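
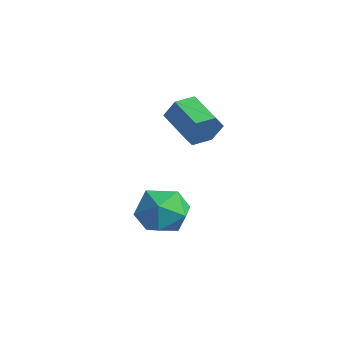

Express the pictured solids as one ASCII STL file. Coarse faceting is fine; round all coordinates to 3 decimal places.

solid 
facet normal -0.910 0.378 -0.173
outer loop
vertex 1.855 0.745 -3.331
vertex 1.394 -0.097 -2.745
vertex 1.69 0.854 -2.223
endloop
endfacet
facet normal -0.420 0.895 -0.151
outer loop
vertex 1.855 0.745 -3.331
vertex 1.69 0.854 -2.223
vertex 2.645 1.224 -2.689
endloop
endfacet
facet normal 0.070 0.756 -0.650
outer loop
vertex 1.855 0.745 -3.331
vertex 2.645 1.224 -2.689
vertex 2.94 0.5 -3.499
endloop
endfacet
facet normal -0.118 0.152 -0.981
outer loop
vertex 1.855 0.745 -3.331
vertex 2.94 0.5 -3.499
vertex 2.166 -0.316 -3.533
endloop
endfacet
facet normal -0.723 -0.081 -0.686
outer loop
vertex 1.855 0.745 -3.331
vertex 2.166 -0.316 -3.533
vertex 1.394 -0.097 -2.745
endloop
endfacet
facet normal -0.098 0.868 0.487
outer loop
vertex 2.645 1.224 -2.689
vertex 1.69 0.854 -2.223
vertex 2.674 0.676 -1.707
endloop
endfacet
facet normal -0.892 0.030 0.451
outer loop
vertex 1.69 0.854 -2.223
vertex 1.394 -0.097 -2.745
vertex 1.9 -0.14 -1.741
endloop
endfacet
facet normal -0.590 -0.712 -0.380
outer loop
vertex 1.394 -0.097 -2.745
vertex 2.166 -0.316 -3.533
vertex 2.195 -0.864 -2.551
endloop
endfacet
facet normal 0.390 -0.334 -0.858
outer loop
vertex 2.166 -0.316 -3.533
vertex 2.94 0.5 -3.499
vertex 3.15 -0.494 -3.017
endloop
endfacet
facet normal 0.694 0.644 -0.322
outer loop
vertex 2.94 0.5 -3.499
vertex 2.645 1.224 -2.689
vertex 3.446 0.457 -2.495
endloop
endfacet
facet normal 0.118 -0.152 0.981
outer loop
vertex 2.985 -0.385 -1.909
vertex 2.674 0.676 -1.707
vertex 1.9 -0.14 -1.741
endloop
endfacet
facet normal -0.070 -0.756 0.650
outer loop
vertex 2.985 -0.385 -1.909
vertex 1.9 -0.14 -1.741
vertex 2.195 -0.864 -2.551
endloop
endfacet
facet normal 0.420 -0.895 0.151
outer loop
vertex 2.985 -0.385 -1.909
vertex 2.195 -0.864 -2.551
vertex 3.15 -0.494 -3.017
endloop
endfacet
facet normal 0.910 -0.378 0.173
outer loop
vertex 2.985 -0.385 -1.909
vertex 3.15 -0.494 -3.017
vertex 3.446 0.457 -2.495
endloop
endfacet
facet normal 0.723 0.081 0.686
outer loop
vertex 2.985 -0.385 -1.909
vertex 3.446 0.457 -2.495
vertex 2.674 0.676 -1.707
endloop
endfacet
facet normal -0.390 0.334 0.858
outer loop
vertex 1.9 -0.14 -1.741
vertex 2.674 0.676 -1.707
vertex 1.69 0.854 -2.223
endloop
endfacet
facet normal -0.694 -0.644 0.322
outer loop
vertex 2.195 -0.864 -2.551
vertex 1.9 -0.14 -1.741
vertex 1.394 -0.097 -2.745
endloop
endfacet
facet normal 0.098 -0.868 -0.487
outer loop
vertex 3.15 -0.494 -3.017
vertex 2.195 -0.864 -2.551
vertex 2.166 -0.316 -3.533
endloop
endfacet
facet normal 0.892 -0.030 -0.451
outer loop
vertex 3.446 0.457 -2.495
vertex 3.15 -0.494 -3.017
vertex 2.94 0.5 -3.499
endloop
endfacet
facet normal 0.590 0.712 0.380
outer loop
vertex 2.674 0.676 -1.707
vertex 3.446 0.457 -2.495
vertex 2.645 1.224 -2.689
endloop
endfacet
facet normal 0.944 -0.074 -0.320
outer loop
vertex 3.235 1.87 1.808
vertex 2.98 1.556 1.129
vertex 3.064 2.339 1.196
endloop
endfacet
facet normal 0.248 0.801 0.545
outer loop
vertex 3.235 1.87 1.808
vertex 3.064 2.339 1.196
vertex 1.875 1.977 2.269
endloop
endfacet
facet normal 0.248 0.801 0.545
outer loop
vertex 1.875 1.977 2.269
vertex 3.064 2.339 1.196
vertex 1.704 2.446 1.657
endloop
endfacet
facet normal -0.944 0.074 0.321
outer loop
vertex 1.875 1.977 2.269
vertex 1.704 2.446 1.657
vertex 1.62 1.664 1.591
endloop
endfacet
facet normal 0.944 -0.074 -0.321
outer loop
vertex 3.064 2.339 1.196
vertex 2.98 1.556 1.129
vertex 2.809 2.026 0.517
endloop
endfacet
facet normal -0.063 0.915 -0.398
outer loop
vertex 3.064 2.339 1.196
vertex 2.809 2.026 0.517
vertex 1.704 2.446 1.657
endloop
endfacet
facet normal -0.063 0.915 -0.398
outer loop
vertex 1.704 2.446 1.657
vertex 2.809 2.026 0.517
vertex 1.449 2.133 0.978
endloop
endfacet
facet normal -0.944 0.074 0.320
outer loop
vertex 1.704 2.446 1.657
vertex 1.449 2.133 0.978
vertex 1.62 1.664 1.591
endloop
endfacet
facet normal 0.944 -0.074 -0.321
outer loop
vertex 2.809 2.026 0.517
vertex 2.98 1.556 1.129
vertex 2.725 1.243 0.451
endloop
endfacet
facet normal -0.311 0.113 -0.944
outer loop
vertex 2.809 2.026 0.517
vertex 2.725 1.243 0.451
vertex 1.449 2.133 0.978
endloop
endfacet
facet normal -0.311 0.113 -0.944
outer loop
vertex 1.449 2.133 0.978
vertex 2.725 1.243 0.451
vertex 1.365 1.35 0.912
endloop
endfacet
facet normal -0.944 0.074 0.320
outer loop
vertex 1.449 2.133 0.978
vertex 1.365 1.35 0.912
vertex 1.62 1.664 1.591
endloop
endfacet
facet normal 0.944 -0.074 -0.321
outer loop
vertex 2.725 1.243 0.451
vertex 2.98 1.556 1.129
vertex 2.896 0.774 1.063
endloop
endfacet
facet normal -0.248 -0.801 -0.545
outer loop
vertex 2.725 1.243 0.451
vertex 2.896 0.774 1.063
vertex 1.365 1.35 0.912
endloop
endfacet
facet normal -0.248 -0.801 -0.545
outer loop
vertex 1.365 1.35 0.912
vertex 2.896 0.774 1.063
vertex 1.536 0.881 1.524
endloop
endfacet
facet normal -0.944 0.074 0.320
outer loop
vertex 1.365 1.35 0.912
vertex 1.536 0.881 1.524
vertex 1.62 1.664 1.591
endloop
endfacet
facet normal 0.944 -0.074 -0.320
outer loop
vertex 2.896 0.774 1.063
vertex 2.98 1.556 1.129
vertex 3.151 1.087 1.742
endloop
endfacet
facet normal 0.063 -0.915 0.398
outer loop
vertex 2.896 0.774 1.063
vertex 3.151 1.087 1.742
vertex 1.536 0.881 1.524
endloop
endfacet
facet normal 0.063 -0.915 0.398
outer loop
vertex 1.536 0.881 1.524
vertex 3.151 1.087 1.742
vertex 1.791 1.194 2.203
endloop
endfacet
facet normal -0.944 0.074 0.321
outer loop
vertex 1.536 0.881 1.524
vertex 1.791 1.194 2.203
vertex 1.62 1.664 1.591
endloop
endfacet
facet normal 0.944 -0.074 -0.320
outer loop
vertex 3.151 1.087 1.742
vertex 2.98 1.556 1.129
vertex 3.235 1.87 1.808
endloop
endfacet
facet normal 0.311 -0.113 0.944
outer loop
vertex 3.151 1.087 1.742
vertex 3.235 1.87 1.808
vertex 1.791 1.194 2.203
endloop
endfacet
facet normal 0.311 -0.113 0.944
outer loop
vertex 1.791 1.194 2.203
vertex 3.235 1.87 1.808
vertex 1.875 1.977 2.269
endloop
endfacet
facet normal -0.944 0.074 0.321
outer loop
vertex 1.791 1.194 2.203
vertex 1.875 1.977 2.269
vertex 1.62 1.664 1.591
endloop
endfacet

endsolid


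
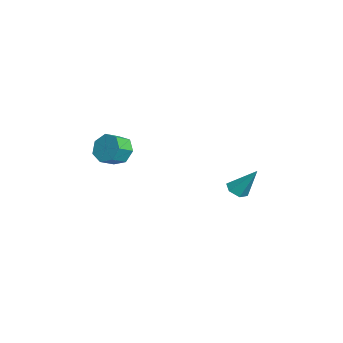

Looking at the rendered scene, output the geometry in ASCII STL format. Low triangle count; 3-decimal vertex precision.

solid 
facet normal -0.559 0.710 -0.428
outer loop
vertex -0.871 -3.245 -0.955
vertex -1.696 -3.549 -0.382
vertex -0.964 -2.832 -0.148
endloop
endfacet
facet normal 0.823 0.539 -0.181
outer loop
vertex -0.871 -3.245 -0.955
vertex -0.964 -2.832 -0.148
vertex -0.239 -4.047 -0.472
endloop
endfacet
facet normal 0.823 0.539 -0.179
outer loop
vertex -0.239 -4.047 -0.472
vertex -0.964 -2.832 -0.148
vertex -0.333 -3.635 0.335
endloop
endfacet
facet normal 0.559 -0.710 0.428
outer loop
vertex -0.239 -4.047 -0.472
vertex -0.333 -3.635 0.335
vertex -1.064 -4.351 0.102
endloop
endfacet
facet normal -0.559 0.710 -0.427
outer loop
vertex -0.964 -2.832 -0.148
vertex -1.696 -3.549 -0.382
vertex -1.609 -2.96 0.483
endloop
endfacet
facet normal 0.432 0.689 0.582
outer loop
vertex -0.964 -2.832 -0.148
vertex -1.609 -2.96 0.483
vertex -0.333 -3.635 0.335
endloop
endfacet
facet normal 0.432 0.690 0.580
outer loop
vertex -0.333 -3.635 0.335
vertex -1.609 -2.96 0.483
vertex -0.977 -3.762 0.966
endloop
endfacet
facet normal 0.559 -0.710 0.428
outer loop
vertex -0.333 -3.635 0.335
vertex -0.977 -3.762 0.966
vertex -1.064 -4.351 0.102
endloop
endfacet
facet normal -0.559 0.711 -0.428
outer loop
vertex -1.609 -2.96 0.483
vertex -1.696 -3.549 -0.382
vertex -2.319 -3.53 0.463
endloop
endfacet
facet normal -0.283 0.321 0.904
outer loop
vertex -1.609 -2.96 0.483
vertex -2.319 -3.53 0.463
vertex -0.977 -3.762 0.966
endloop
endfacet
facet normal -0.283 0.322 0.904
outer loop
vertex -0.977 -3.762 0.966
vertex -2.319 -3.53 0.463
vertex -1.687 -4.333 0.947
endloop
endfacet
facet normal 0.560 -0.710 0.428
outer loop
vertex -0.977 -3.762 0.966
vertex -1.687 -4.333 0.947
vertex -1.064 -4.351 0.102
endloop
endfacet
facet normal -0.559 0.710 -0.428
outer loop
vertex -2.319 -3.53 0.463
vertex -1.696 -3.549 -0.382
vertex -2.56 -4.115 -0.193
endloop
endfacet
facet normal -0.786 -0.289 0.547
outer loop
vertex -2.319 -3.53 0.463
vertex -2.56 -4.115 -0.193
vertex -1.687 -4.333 0.947
endloop
endfacet
facet normal -0.786 -0.290 0.546
outer loop
vertex -1.687 -4.333 0.947
vertex -2.56 -4.115 -0.193
vertex -1.928 -4.918 0.29
endloop
endfacet
facet normal 0.559 -0.710 0.427
outer loop
vertex -1.687 -4.333 0.947
vertex -1.928 -4.918 0.29
vertex -1.064 -4.351 0.102
endloop
endfacet
facet normal -0.559 0.710 -0.428
outer loop
vertex -2.56 -4.115 -0.193
vertex -1.696 -3.549 -0.382
vertex -2.15 -4.273 -0.991
endloop
endfacet
facet normal -0.696 -0.682 -0.223
outer loop
vertex -2.56 -4.115 -0.193
vertex -2.15 -4.273 -0.991
vertex -1.928 -4.918 0.29
endloop
endfacet
facet normal -0.696 -0.682 -0.223
outer loop
vertex -1.928 -4.918 0.29
vertex -2.15 -4.273 -0.991
vertex -1.518 -5.076 -0.508
endloop
endfacet
facet normal 0.559 -0.710 0.428
outer loop
vertex -1.928 -4.918 0.29
vertex -1.518 -5.076 -0.508
vertex -1.064 -4.351 0.102
endloop
endfacet
facet normal -0.559 0.710 -0.428
outer loop
vertex -2.15 -4.273 -0.991
vertex -1.696 -3.549 -0.382
vertex -1.398 -3.886 -1.33
endloop
endfacet
facet normal -0.083 -0.561 -0.824
outer loop
vertex -2.15 -4.273 -0.991
vertex -1.398 -3.886 -1.33
vertex -1.518 -5.076 -0.508
endloop
endfacet
facet normal -0.082 -0.561 -0.824
outer loop
vertex -1.518 -5.076 -0.508
vertex -1.398 -3.886 -1.33
vertex -0.767 -4.688 -0.847
endloop
endfacet
facet normal 0.560 -0.710 0.427
outer loop
vertex -1.518 -5.076 -0.508
vertex -0.767 -4.688 -0.847
vertex -1.064 -4.351 0.102
endloop
endfacet
facet normal -0.559 0.710 -0.428
outer loop
vertex -1.398 -3.886 -1.33
vertex -1.696 -3.549 -0.382
vertex -0.871 -3.245 -0.955
endloop
endfacet
facet normal 0.594 -0.017 -0.805
outer loop
vertex -1.398 -3.886 -1.33
vertex -0.871 -3.245 -0.955
vertex -0.767 -4.688 -0.847
endloop
endfacet
facet normal 0.593 -0.018 -0.805
outer loop
vertex -0.767 -4.688 -0.847
vertex -0.871 -3.245 -0.955
vertex -0.239 -4.047 -0.472
endloop
endfacet
facet normal 0.559 -0.711 0.427
outer loop
vertex -0.767 -4.688 -0.847
vertex -0.239 -4.047 -0.472
vertex -1.064 -4.351 0.102
endloop
endfacet
facet normal -0.271 -0.512 -0.815
outer loop
vertex -3.287 2.87 -4.575
vertex -3.821 3.403 -4.732
vertex -3.108 3.476 -5.015
endloop
endfacet
facet normal 0.972 -0.177 0.152
outer loop
vertex -3.287 2.87 -4.575
vertex -3.108 3.476 -5.015
vertex -3.239 4.497 -2.988
endloop
endfacet
facet normal -0.271 -0.512 -0.815
outer loop
vertex -3.108 3.476 -5.015
vertex -3.821 3.403 -4.732
vertex -3.642 4.009 -5.172
endloop
endfacet
facet normal 0.718 0.639 -0.275
outer loop
vertex -3.108 3.476 -5.015
vertex -3.642 4.009 -5.172
vertex -3.239 4.497 -2.988
endloop
endfacet
facet normal -0.271 -0.512 -0.815
outer loop
vertex -3.642 4.009 -5.172
vertex -3.821 3.403 -4.732
vertex -4.354 3.935 -4.889
endloop
endfacet
facet normal -0.174 0.967 -0.184
outer loop
vertex -3.642 4.009 -5.172
vertex -4.354 3.935 -4.889
vertex -3.239 4.497 -2.988
endloop
endfacet
facet normal -0.271 -0.512 -0.815
outer loop
vertex -4.354 3.935 -4.889
vertex -3.821 3.403 -4.732
vertex -4.533 3.329 -4.449
endloop
endfacet
facet normal -0.811 0.481 0.333
outer loop
vertex -4.354 3.935 -4.889
vertex -4.533 3.329 -4.449
vertex -3.239 4.497 -2.988
endloop
endfacet
facet normal -0.271 -0.512 -0.815
outer loop
vertex -4.533 3.329 -4.449
vertex -3.821 3.403 -4.732
vertex -4.0 2.797 -4.292
endloop
endfacet
facet normal -0.557 -0.334 0.760
outer loop
vertex -4.533 3.329 -4.449
vertex -4.0 2.797 -4.292
vertex -3.239 4.497 -2.988
endloop
endfacet
facet normal -0.271 -0.512 -0.815
outer loop
vertex -4.0 2.797 -4.292
vertex -3.821 3.403 -4.732
vertex -3.287 2.87 -4.575
endloop
endfacet
facet normal 0.334 -0.663 0.670
outer loop
vertex -4.0 2.797 -4.292
vertex -3.287 2.87 -4.575
vertex -3.239 4.497 -2.988
endloop
endfacet

endsolid


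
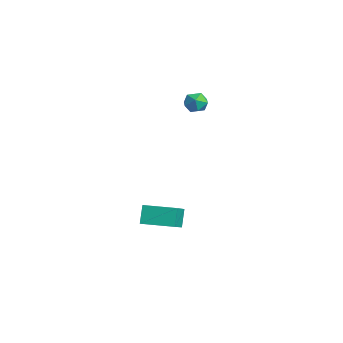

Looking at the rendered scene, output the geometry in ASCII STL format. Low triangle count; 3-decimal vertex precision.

solid 
facet normal -0.592 -0.806 0.005
outer loop
vertex 4.22 -0.193 -3.877
vertex 3.762 0.149 -3.009
vertex 2.911 0.762 -4.943
endloop
endfacet
facet normal 0.440 -0.329 -0.835
outer loop
vertex 3.858 2.051 -4.951
vertex 4.22 -0.193 -3.877
vertex 2.911 0.762 -4.943
endloop
endfacet
facet normal -0.592 -0.806 0.005
outer loop
vertex 2.911 0.762 -4.943
vertex 3.762 0.149 -3.009
vertex 2.453 1.104 -4.075
endloop
endfacet
facet normal -0.675 0.492 -0.550
outer loop
vertex 2.453 1.104 -4.075
vertex 3.858 2.051 -4.951
vertex 2.911 0.762 -4.943
endloop
endfacet
facet normal 0.675 -0.492 0.550
outer loop
vertex 4.22 -0.193 -3.877
vertex 4.709 1.438 -3.017
vertex 3.762 0.149 -3.009
endloop
endfacet
facet normal 0.440 -0.329 -0.835
outer loop
vertex 5.167 1.096 -3.885
vertex 4.22 -0.193 -3.877
vertex 3.858 2.051 -4.951
endloop
endfacet
facet normal 0.675 -0.492 0.550
outer loop
vertex 5.167 1.096 -3.885
vertex 4.709 1.438 -3.017
vertex 4.22 -0.193 -3.877
endloop
endfacet
facet normal -0.440 0.329 0.835
outer loop
vertex 3.762 0.149 -3.009
vertex 4.709 1.438 -3.017
vertex 2.453 1.104 -4.075
endloop
endfacet
facet normal -0.675 0.492 -0.550
outer loop
vertex 3.4 2.393 -4.083
vertex 3.858 2.051 -4.951
vertex 2.453 1.104 -4.075
endloop
endfacet
facet normal -0.440 0.329 0.835
outer loop
vertex 2.453 1.104 -4.075
vertex 4.709 1.438 -3.017
vertex 3.4 2.393 -4.083
endloop
endfacet
facet normal 0.592 0.806 -0.005
outer loop
vertex 3.4 2.393 -4.083
vertex 5.167 1.096 -3.885
vertex 3.858 2.051 -4.951
endloop
endfacet
facet normal 0.592 0.806 -0.005
outer loop
vertex 4.709 1.438 -3.017
vertex 5.167 1.096 -3.885
vertex 3.4 2.393 -4.083
endloop
endfacet
facet normal -0.981 0.017 -0.196
outer loop
vertex 1.751 3.76 1.65
vertex 1.686 3.173 1.925
vertex 1.623 3.711 2.287
endloop
endfacet
facet normal -0.730 0.677 -0.095
outer loop
vertex 1.751 3.76 1.65
vertex 1.623 3.711 2.287
vertex 2.057 4.149 2.074
endloop
endfacet
facet normal -0.213 0.792 -0.572
outer loop
vertex 1.751 3.76 1.65
vertex 2.057 4.149 2.074
vertex 2.388 3.881 1.58
endloop
endfacet
facet normal -0.145 0.203 -0.968
outer loop
vertex 1.751 3.76 1.65
vertex 2.388 3.881 1.58
vertex 2.159 3.278 1.488
endloop
endfacet
facet normal -0.618 -0.276 -0.736
outer loop
vertex 1.751 3.76 1.65
vertex 2.159 3.278 1.488
vertex 1.686 3.173 1.925
endloop
endfacet
facet normal -0.439 0.706 0.556
outer loop
vertex 2.057 4.149 2.074
vertex 1.623 3.711 2.287
vertex 2.181 3.802 2.612
endloop
endfacet
facet normal -0.844 -0.364 0.393
outer loop
vertex 1.623 3.711 2.287
vertex 1.686 3.173 1.925
vertex 1.952 3.199 2.52
endloop
endfacet
facet normal -0.258 -0.838 -0.481
outer loop
vertex 1.686 3.173 1.925
vertex 2.159 3.278 1.488
vertex 2.283 2.931 2.026
endloop
endfacet
facet normal 0.510 -0.063 -0.858
outer loop
vertex 2.159 3.278 1.488
vertex 2.388 3.881 1.58
vertex 2.717 3.369 1.813
endloop
endfacet
facet normal 0.398 0.891 -0.217
outer loop
vertex 2.388 3.881 1.58
vertex 2.057 4.149 2.074
vertex 2.654 3.907 2.175
endloop
endfacet
facet normal 0.145 -0.203 0.968
outer loop
vertex 2.589 3.32 2.45
vertex 2.181 3.802 2.612
vertex 1.952 3.199 2.52
endloop
endfacet
facet normal 0.213 -0.792 0.572
outer loop
vertex 2.589 3.32 2.45
vertex 1.952 3.199 2.52
vertex 2.283 2.931 2.026
endloop
endfacet
facet normal 0.730 -0.677 0.095
outer loop
vertex 2.589 3.32 2.45
vertex 2.283 2.931 2.026
vertex 2.717 3.369 1.813
endloop
endfacet
facet normal 0.981 -0.017 0.196
outer loop
vertex 2.589 3.32 2.45
vertex 2.717 3.369 1.813
vertex 2.654 3.907 2.175
endloop
endfacet
facet normal 0.618 0.276 0.736
outer loop
vertex 2.589 3.32 2.45
vertex 2.654 3.907 2.175
vertex 2.181 3.802 2.612
endloop
endfacet
facet normal -0.510 0.063 0.858
outer loop
vertex 1.952 3.199 2.52
vertex 2.181 3.802 2.612
vertex 1.623 3.711 2.287
endloop
endfacet
facet normal -0.398 -0.891 0.217
outer loop
vertex 2.283 2.931 2.026
vertex 1.952 3.199 2.52
vertex 1.686 3.173 1.925
endloop
endfacet
facet normal 0.439 -0.706 -0.556
outer loop
vertex 2.717 3.369 1.813
vertex 2.283 2.931 2.026
vertex 2.159 3.278 1.488
endloop
endfacet
facet normal 0.844 0.364 -0.393
outer loop
vertex 2.654 3.907 2.175
vertex 2.717 3.369 1.813
vertex 2.388 3.881 1.58
endloop
endfacet
facet normal 0.258 0.838 0.481
outer loop
vertex 2.181 3.802 2.612
vertex 2.654 3.907 2.175
vertex 2.057 4.149 2.074
endloop
endfacet

endsolid


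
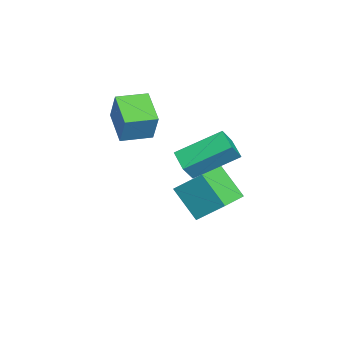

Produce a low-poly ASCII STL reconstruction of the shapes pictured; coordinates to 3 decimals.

solid 
facet normal -0.897 -0.278 0.344
outer loop
vertex -3.553 -2.244 2.951
vertex -3.941 -1.078 2.883
vertex -3.972 -2.457 1.685
endloop
endfacet
facet normal 0.315 -0.947 0.055
outer loop
vertex -2.699 -2.062 1.197
vertex -3.553 -2.244 2.951
vertex -3.972 -2.457 1.685
endloop
endfacet
facet normal -0.897 -0.279 0.344
outer loop
vertex -3.972 -2.457 1.685
vertex -3.941 -1.078 2.883
vertex -4.36 -1.292 1.617
endloop
endfacet
facet normal -0.310 -0.158 -0.937
outer loop
vertex -4.36 -1.292 1.617
vertex -2.699 -2.062 1.197
vertex -3.972 -2.457 1.685
endloop
endfacet
facet normal 0.310 0.158 0.937
outer loop
vertex -3.553 -2.244 2.951
vertex -2.668 -0.683 2.395
vertex -3.941 -1.078 2.883
endloop
endfacet
facet normal 0.316 -0.947 0.056
outer loop
vertex -2.28 -1.848 2.463
vertex -3.553 -2.244 2.951
vertex -2.699 -2.062 1.197
endloop
endfacet
facet normal 0.310 0.158 0.937
outer loop
vertex -2.28 -1.848 2.463
vertex -2.668 -0.683 2.395
vertex -3.553 -2.244 2.951
endloop
endfacet
facet normal -0.315 0.947 -0.056
outer loop
vertex -3.941 -1.078 2.883
vertex -2.668 -0.683 2.395
vertex -4.36 -1.292 1.617
endloop
endfacet
facet normal -0.310 -0.158 -0.937
outer loop
vertex -3.087 -0.896 1.129
vertex -2.699 -2.062 1.197
vertex -4.36 -1.292 1.617
endloop
endfacet
facet normal -0.316 0.947 -0.055
outer loop
vertex -4.36 -1.292 1.617
vertex -2.668 -0.683 2.395
vertex -3.087 -0.896 1.129
endloop
endfacet
facet normal 0.897 0.278 -0.344
outer loop
vertex -3.087 -0.896 1.129
vertex -2.28 -1.848 2.463
vertex -2.699 -2.062 1.197
endloop
endfacet
facet normal 0.897 0.279 -0.344
outer loop
vertex -2.668 -0.683 2.395
vertex -2.28 -1.848 2.463
vertex -3.087 -0.896 1.129
endloop
endfacet
facet normal -0.444 0.345 -0.827
outer loop
vertex -0.772 1.862 2.638
vertex -0.01 2.177 2.36
vertex -0.416 0.234 1.767
endloop
endfacet
facet normal -0.876 -0.362 0.319
outer loop
vertex 0.01 -0.097 2.56
vertex -0.772 1.862 2.638
vertex -0.416 0.234 1.767
endloop
endfacet
facet normal -0.445 0.345 -0.826
outer loop
vertex -0.416 0.234 1.767
vertex -0.01 2.177 2.36
vertex 0.345 0.549 1.489
endloop
endfacet
facet normal 0.189 -0.866 -0.463
outer loop
vertex 0.345 0.549 1.489
vertex 0.01 -0.097 2.56
vertex -0.416 0.234 1.767
endloop
endfacet
facet normal -0.189 0.866 0.463
outer loop
vertex -0.772 1.862 2.638
vertex 0.416 1.846 3.153
vertex -0.01 2.177 2.36
endloop
endfacet
facet normal -0.875 -0.362 0.320
outer loop
vertex -0.345 1.531 3.431
vertex -0.772 1.862 2.638
vertex 0.01 -0.097 2.56
endloop
endfacet
facet normal -0.189 0.866 0.463
outer loop
vertex -0.345 1.531 3.431
vertex 0.416 1.846 3.153
vertex -0.772 1.862 2.638
endloop
endfacet
facet normal 0.876 0.362 -0.319
outer loop
vertex -0.01 2.177 2.36
vertex 0.416 1.846 3.153
vertex 0.345 0.549 1.489
endloop
endfacet
facet normal 0.189 -0.866 -0.463
outer loop
vertex 0.772 0.218 2.282
vertex 0.01 -0.097 2.56
vertex 0.345 0.549 1.489
endloop
endfacet
facet normal 0.875 0.363 -0.320
outer loop
vertex 0.345 0.549 1.489
vertex 0.416 1.846 3.153
vertex 0.772 0.218 2.282
endloop
endfacet
facet normal 0.444 -0.345 0.827
outer loop
vertex 0.772 0.218 2.282
vertex -0.345 1.531 3.431
vertex 0.01 -0.097 2.56
endloop
endfacet
facet normal 0.445 -0.345 0.827
outer loop
vertex 0.416 1.846 3.153
vertex -0.345 1.531 3.431
vertex 0.772 0.218 2.282
endloop
endfacet
facet normal -0.828 0.509 -0.236
outer loop
vertex -3.398 0.511 -1.383
vertex -3.073 1.519 -0.349
vertex -2.588 1.338 -2.444
endloop
endfacet
facet normal -0.220 -0.681 -0.699
outer loop
vertex -1.487 0.661 -2.131
vertex -3.398 0.511 -1.383
vertex -2.588 1.338 -2.444
endloop
endfacet
facet normal -0.828 0.509 -0.236
outer loop
vertex -2.588 1.338 -2.444
vertex -3.073 1.519 -0.349
vertex -2.263 2.346 -1.41
endloop
endfacet
facet normal 0.516 0.527 -0.676
outer loop
vertex -2.263 2.346 -1.41
vertex -1.487 0.661 -2.131
vertex -2.588 1.338 -2.444
endloop
endfacet
facet normal -0.516 -0.527 0.676
outer loop
vertex -3.398 0.511 -1.383
vertex -1.972 0.842 -0.036
vertex -3.073 1.519 -0.349
endloop
endfacet
facet normal -0.220 -0.681 -0.699
outer loop
vertex -2.297 -0.166 -1.07
vertex -3.398 0.511 -1.383
vertex -1.487 0.661 -2.131
endloop
endfacet
facet normal -0.516 -0.527 0.676
outer loop
vertex -2.297 -0.166 -1.07
vertex -1.972 0.842 -0.036
vertex -3.398 0.511 -1.383
endloop
endfacet
facet normal 0.220 0.681 0.699
outer loop
vertex -3.073 1.519 -0.349
vertex -1.972 0.842 -0.036
vertex -2.263 2.346 -1.41
endloop
endfacet
facet normal 0.516 0.527 -0.676
outer loop
vertex -1.162 1.669 -1.097
vertex -1.487 0.661 -2.131
vertex -2.263 2.346 -1.41
endloop
endfacet
facet normal 0.220 0.681 0.699
outer loop
vertex -2.263 2.346 -1.41
vertex -1.972 0.842 -0.036
vertex -1.162 1.669 -1.097
endloop
endfacet
facet normal 0.828 -0.509 0.236
outer loop
vertex -1.162 1.669 -1.097
vertex -2.297 -0.166 -1.07
vertex -1.487 0.661 -2.131
endloop
endfacet
facet normal 0.828 -0.509 0.236
outer loop
vertex -1.972 0.842 -0.036
vertex -2.297 -0.166 -1.07
vertex -1.162 1.669 -1.097
endloop
endfacet

endsolid


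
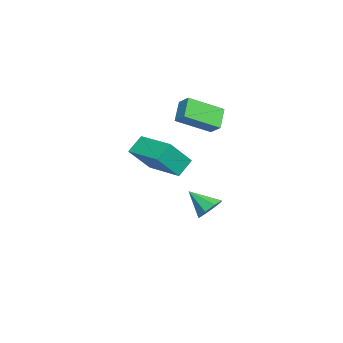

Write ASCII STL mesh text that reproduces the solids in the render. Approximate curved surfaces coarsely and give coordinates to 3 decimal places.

solid 
facet normal -0.721 0.073 0.689
outer loop
vertex -0.051 0.531 3.031
vertex 0.494 1.064 3.545
vertex -0.822 2.276 2.039
endloop
endfacet
facet normal -0.593 -0.580 -0.559
outer loop
vertex 0.166 2.176 1.095
vertex -0.051 0.531 3.031
vertex -0.822 2.276 2.039
endloop
endfacet
facet normal -0.721 0.073 0.689
outer loop
vertex -0.822 2.276 2.039
vertex 0.494 1.064 3.545
vertex -0.277 2.809 2.553
endloop
endfacet
facet normal -0.359 0.812 -0.461
outer loop
vertex -0.277 2.809 2.553
vertex 0.166 2.176 1.095
vertex -0.822 2.276 2.039
endloop
endfacet
facet normal 0.359 -0.812 0.461
outer loop
vertex -0.051 0.531 3.031
vertex 1.482 0.964 2.601
vertex 0.494 1.064 3.545
endloop
endfacet
facet normal -0.593 -0.580 -0.559
outer loop
vertex 0.937 0.431 2.087
vertex -0.051 0.531 3.031
vertex 0.166 2.176 1.095
endloop
endfacet
facet normal 0.359 -0.812 0.461
outer loop
vertex 0.937 0.431 2.087
vertex 1.482 0.964 2.601
vertex -0.051 0.531 3.031
endloop
endfacet
facet normal 0.593 0.580 0.559
outer loop
vertex 0.494 1.064 3.545
vertex 1.482 0.964 2.601
vertex -0.277 2.809 2.553
endloop
endfacet
facet normal -0.359 0.812 -0.461
outer loop
vertex 0.711 2.709 1.609
vertex 0.166 2.176 1.095
vertex -0.277 2.809 2.553
endloop
endfacet
facet normal 0.593 0.580 0.559
outer loop
vertex -0.277 2.809 2.553
vertex 1.482 0.964 2.601
vertex 0.711 2.709 1.609
endloop
endfacet
facet normal 0.721 -0.073 -0.689
outer loop
vertex 0.711 2.709 1.609
vertex 0.937 0.431 2.087
vertex 0.166 2.176 1.095
endloop
endfacet
facet normal 0.721 -0.073 -0.689
outer loop
vertex 1.482 0.964 2.601
vertex 0.937 0.431 2.087
vertex 0.711 2.709 1.609
endloop
endfacet
facet normal 0.275 0.716 -0.642
outer loop
vertex 1.518 2.058 -3.985
vertex 0.682 2.216 -4.167
vertex 1.252 2.519 -3.585
endloop
endfacet
facet normal 0.659 -0.238 0.713
outer loop
vertex 1.518 2.058 -3.985
vertex 1.252 2.519 -3.585
vertex 0.238 1.064 -3.133
endloop
endfacet
facet normal 0.276 0.715 -0.642
outer loop
vertex 1.252 2.519 -3.585
vertex 0.682 2.216 -4.167
vertex 0.653 2.803 -3.526
endloop
endfacet
facet normal 0.179 0.176 0.968
outer loop
vertex 1.252 2.519 -3.585
vertex 0.653 2.803 -3.526
vertex 0.238 1.064 -3.133
endloop
endfacet
facet normal 0.275 0.715 -0.643
outer loop
vertex 0.653 2.803 -3.526
vertex 0.682 2.216 -4.167
vertex 0.07 2.743 -3.842
endloop
endfacet
facet normal -0.478 0.301 0.825
outer loop
vertex 0.653 2.803 -3.526
vertex 0.07 2.743 -3.842
vertex 0.238 1.064 -3.133
endloop
endfacet
facet normal 0.275 0.715 -0.642
outer loop
vertex 0.07 2.743 -3.842
vertex 0.682 2.216 -4.167
vertex -0.154 2.374 -4.349
endloop
endfacet
facet normal -0.929 0.061 0.366
outer loop
vertex 0.07 2.743 -3.842
vertex -0.154 2.374 -4.349
vertex 0.238 1.064 -3.133
endloop
endfacet
facet normal 0.275 0.715 -0.643
outer loop
vertex -0.154 2.374 -4.349
vertex 0.682 2.216 -4.167
vertex 0.111 1.912 -4.749
endloop
endfacet
facet normal -0.906 -0.400 -0.139
outer loop
vertex -0.154 2.374 -4.349
vertex 0.111 1.912 -4.749
vertex 0.238 1.064 -3.133
endloop
endfacet
facet normal 0.275 0.715 -0.643
outer loop
vertex 0.111 1.912 -4.749
vertex 0.682 2.216 -4.167
vertex 0.71 1.629 -4.808
endloop
endfacet
facet normal -0.424 -0.815 -0.394
outer loop
vertex 0.111 1.912 -4.749
vertex 0.71 1.629 -4.808
vertex 0.238 1.064 -3.133
endloop
endfacet
facet normal 0.275 0.715 -0.643
outer loop
vertex 0.71 1.629 -4.808
vertex 0.682 2.216 -4.167
vertex 1.293 1.689 -4.492
endloop
endfacet
facet normal 0.233 -0.939 -0.251
outer loop
vertex 0.71 1.629 -4.808
vertex 1.293 1.689 -4.492
vertex 0.238 1.064 -3.133
endloop
endfacet
facet normal 0.275 0.715 -0.643
outer loop
vertex 1.293 1.689 -4.492
vertex 0.682 2.216 -4.167
vertex 1.518 2.058 -3.985
endloop
endfacet
facet normal 0.682 -0.701 0.207
outer loop
vertex 1.293 1.689 -4.492
vertex 1.518 2.058 -3.985
vertex 0.238 1.064 -3.133
endloop
endfacet
facet normal -0.567 0.464 0.681
outer loop
vertex 3.055 -0.962 1.748
vertex 4.485 0.668 1.829
vertex 2.086 -0.042 0.314
endloop
endfacet
facet normal -0.658 -0.752 -0.037
outer loop
vertex 2.755 -0.588 -0.489
vertex 3.055 -0.962 1.748
vertex 2.086 -0.042 0.314
endloop
endfacet
facet normal -0.567 0.463 0.681
outer loop
vertex 2.086 -0.042 0.314
vertex 4.485 0.668 1.829
vertex 3.516 1.589 0.395
endloop
endfacet
facet normal -0.494 0.470 -0.731
outer loop
vertex 3.516 1.589 0.395
vertex 2.755 -0.588 -0.489
vertex 2.086 -0.042 0.314
endloop
endfacet
facet normal 0.494 -0.470 0.731
outer loop
vertex 3.055 -0.962 1.748
vertex 5.154 0.122 1.026
vertex 4.485 0.668 1.829
endloop
endfacet
facet normal -0.659 -0.751 -0.037
outer loop
vertex 3.724 -1.509 0.945
vertex 3.055 -0.962 1.748
vertex 2.755 -0.588 -0.489
endloop
endfacet
facet normal 0.494 -0.470 0.732
outer loop
vertex 3.724 -1.509 0.945
vertex 5.154 0.122 1.026
vertex 3.055 -0.962 1.748
endloop
endfacet
facet normal 0.659 0.752 0.038
outer loop
vertex 4.485 0.668 1.829
vertex 5.154 0.122 1.026
vertex 3.516 1.589 0.395
endloop
endfacet
facet normal -0.494 0.470 -0.732
outer loop
vertex 4.185 1.042 -0.408
vertex 2.755 -0.588 -0.489
vertex 3.516 1.589 0.395
endloop
endfacet
facet normal 0.659 0.751 0.037
outer loop
vertex 3.516 1.589 0.395
vertex 5.154 0.122 1.026
vertex 4.185 1.042 -0.408
endloop
endfacet
facet normal 0.567 -0.464 -0.681
outer loop
vertex 4.185 1.042 -0.408
vertex 3.724 -1.509 0.945
vertex 2.755 -0.588 -0.489
endloop
endfacet
facet normal 0.567 -0.464 -0.681
outer loop
vertex 5.154 0.122 1.026
vertex 3.724 -1.509 0.945
vertex 4.185 1.042 -0.408
endloop
endfacet

endsolid


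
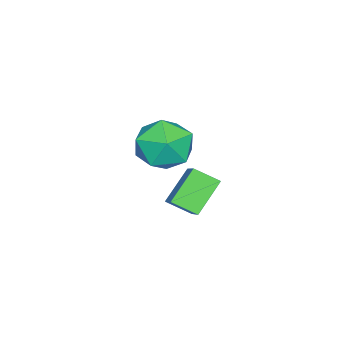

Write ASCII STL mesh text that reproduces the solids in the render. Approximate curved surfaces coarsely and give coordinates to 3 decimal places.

solid 
facet normal -0.792 0.582 0.182
outer loop
vertex -2.445 -0.304 0.137
vertex -2.751 -0.991 1.002
vertex -2.053 -0.102 1.195
endloop
endfacet
facet normal -0.254 0.963 -0.090
outer loop
vertex -2.445 -0.304 0.137
vertex -2.053 -0.102 1.195
vertex -1.351 -0.001 0.294
endloop
endfacet
facet normal -0.085 0.684 -0.725
outer loop
vertex -2.445 -0.304 0.137
vertex -1.351 -0.001 0.294
vertex -1.615 -0.828 -0.455
endloop
endfacet
facet normal -0.520 0.131 -0.844
outer loop
vertex -2.445 -0.304 0.137
vertex -1.615 -0.828 -0.455
vertex -2.48 -1.439 -0.017
endloop
endfacet
facet normal -0.956 0.068 -0.284
outer loop
vertex -2.445 -0.304 0.137
vertex -2.48 -1.439 -0.017
vertex -2.751 -0.991 1.002
endloop
endfacet
facet normal 0.310 0.887 0.341
outer loop
vertex -1.351 -0.001 0.294
vertex -2.053 -0.102 1.195
vertex -0.98 -0.501 1.257
endloop
endfacet
facet normal -0.562 0.271 0.782
outer loop
vertex -2.053 -0.102 1.195
vertex -2.751 -0.991 1.002
vertex -1.845 -1.112 1.695
endloop
endfacet
facet normal -0.827 -0.562 0.027
outer loop
vertex -2.751 -0.991 1.002
vertex -2.48 -1.439 -0.017
vertex -2.109 -1.939 0.946
endloop
endfacet
facet normal -0.120 -0.460 -0.880
outer loop
vertex -2.48 -1.439 -0.017
vertex -1.615 -0.828 -0.455
vertex -1.407 -1.838 0.045
endloop
endfacet
facet normal 0.583 0.435 -0.686
outer loop
vertex -1.615 -0.828 -0.455
vertex -1.351 -0.001 0.294
vertex -0.709 -0.949 0.238
endloop
endfacet
facet normal 0.520 -0.131 0.844
outer loop
vertex -1.015 -1.636 1.103
vertex -0.98 -0.501 1.257
vertex -1.845 -1.112 1.695
endloop
endfacet
facet normal 0.085 -0.684 0.725
outer loop
vertex -1.015 -1.636 1.103
vertex -1.845 -1.112 1.695
vertex -2.109 -1.939 0.946
endloop
endfacet
facet normal 0.254 -0.963 0.090
outer loop
vertex -1.015 -1.636 1.103
vertex -2.109 -1.939 0.946
vertex -1.407 -1.838 0.045
endloop
endfacet
facet normal 0.792 -0.582 -0.182
outer loop
vertex -1.015 -1.636 1.103
vertex -1.407 -1.838 0.045
vertex -0.709 -0.949 0.238
endloop
endfacet
facet normal 0.956 -0.068 0.284
outer loop
vertex -1.015 -1.636 1.103
vertex -0.709 -0.949 0.238
vertex -0.98 -0.501 1.257
endloop
endfacet
facet normal 0.120 0.460 0.880
outer loop
vertex -1.845 -1.112 1.695
vertex -0.98 -0.501 1.257
vertex -2.053 -0.102 1.195
endloop
endfacet
facet normal -0.583 -0.435 0.686
outer loop
vertex -2.109 -1.939 0.946
vertex -1.845 -1.112 1.695
vertex -2.751 -0.991 1.002
endloop
endfacet
facet normal -0.310 -0.887 -0.341
outer loop
vertex -1.407 -1.838 0.045
vertex -2.109 -1.939 0.946
vertex -2.48 -1.439 -0.017
endloop
endfacet
facet normal 0.562 -0.271 -0.782
outer loop
vertex -0.709 -0.949 0.238
vertex -1.407 -1.838 0.045
vertex -1.615 -0.828 -0.455
endloop
endfacet
facet normal 0.827 0.562 -0.027
outer loop
vertex -0.98 -0.501 1.257
vertex -0.709 -0.949 0.238
vertex -1.351 -0.001 0.294
endloop
endfacet
facet normal -0.717 0.201 0.667
outer loop
vertex 0.659 0.961 1.552
vertex 1.495 1.545 2.275
vertex 0.473 1.779 1.105
endloop
endfacet
facet normal -0.668 -0.468 -0.578
outer loop
vertex 1.485 1.495 0.165
vertex 0.659 0.961 1.552
vertex 0.473 1.779 1.105
endloop
endfacet
facet normal -0.718 0.200 0.667
outer loop
vertex 0.473 1.779 1.105
vertex 1.495 1.545 2.275
vertex 1.309 2.363 1.829
endloop
endfacet
facet normal -0.195 0.861 -0.470
outer loop
vertex 1.309 2.363 1.829
vertex 1.485 1.495 0.165
vertex 0.473 1.779 1.105
endloop
endfacet
facet normal 0.195 -0.861 0.470
outer loop
vertex 0.659 0.961 1.552
vertex 2.507 1.261 1.335
vertex 1.495 1.545 2.275
endloop
endfacet
facet normal -0.669 -0.467 -0.578
outer loop
vertex 1.671 0.677 0.611
vertex 0.659 0.961 1.552
vertex 1.485 1.495 0.165
endloop
endfacet
facet normal 0.195 -0.861 0.470
outer loop
vertex 1.671 0.677 0.611
vertex 2.507 1.261 1.335
vertex 0.659 0.961 1.552
endloop
endfacet
facet normal 0.668 0.467 0.578
outer loop
vertex 1.495 1.545 2.275
vertex 2.507 1.261 1.335
vertex 1.309 2.363 1.829
endloop
endfacet
facet normal -0.195 0.861 -0.470
outer loop
vertex 2.321 2.079 0.888
vertex 1.485 1.495 0.165
vertex 1.309 2.363 1.829
endloop
endfacet
facet normal 0.669 0.468 0.578
outer loop
vertex 1.309 2.363 1.829
vertex 2.507 1.261 1.335
vertex 2.321 2.079 0.888
endloop
endfacet
facet normal 0.717 -0.201 -0.667
outer loop
vertex 2.321 2.079 0.888
vertex 1.671 0.677 0.611
vertex 1.485 1.495 0.165
endloop
endfacet
facet normal 0.718 -0.201 -0.667
outer loop
vertex 2.507 1.261 1.335
vertex 1.671 0.677 0.611
vertex 2.321 2.079 0.888
endloop
endfacet

endsolid


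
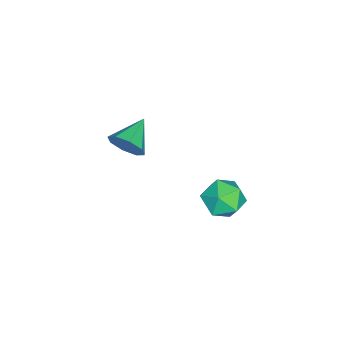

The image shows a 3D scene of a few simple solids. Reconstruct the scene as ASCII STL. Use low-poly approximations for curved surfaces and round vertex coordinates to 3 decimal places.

solid 
facet normal 0.914 -0.173 -0.367
outer loop
vertex -2.288 -2.78 -3.031
vertex -2.649 -3.088 -3.784
vertex -2.382 -2.29 -3.495
endloop
endfacet
facet normal -0.078 0.678 0.731
outer loop
vertex -2.288 -2.78 -3.031
vertex -2.382 -2.29 -3.495
vertex -4.111 -2.812 -3.196
endloop
endfacet
facet normal 0.914 -0.173 -0.367
outer loop
vertex -2.382 -2.29 -3.495
vertex -2.649 -3.088 -3.784
vertex -2.632 -2.268 -4.128
endloop
endfacet
facet normal -0.264 0.955 0.138
outer loop
vertex -2.382 -2.29 -3.495
vertex -2.632 -2.268 -4.128
vertex -4.111 -2.812 -3.196
endloop
endfacet
facet normal 0.914 -0.173 -0.367
outer loop
vertex -2.632 -2.268 -4.128
vertex -2.649 -3.088 -3.784
vertex -2.892 -2.726 -4.56
endloop
endfacet
facet normal -0.540 0.719 -0.437
outer loop
vertex -2.632 -2.268 -4.128
vertex -2.892 -2.726 -4.56
vertex -4.111 -2.812 -3.196
endloop
endfacet
facet normal 0.914 -0.173 -0.367
outer loop
vertex -2.892 -2.726 -4.56
vertex -2.649 -3.088 -3.784
vertex -3.01 -3.397 -4.537
endloop
endfacet
facet normal -0.745 0.108 -0.659
outer loop
vertex -2.892 -2.726 -4.56
vertex -3.01 -3.397 -4.537
vertex -4.111 -2.812 -3.196
endloop
endfacet
facet normal 0.914 -0.173 -0.367
outer loop
vertex -3.01 -3.397 -4.537
vertex -2.649 -3.088 -3.784
vertex -2.916 -3.887 -4.073
endloop
endfacet
facet normal -0.757 -0.520 -0.395
outer loop
vertex -3.01 -3.397 -4.537
vertex -2.916 -3.887 -4.073
vertex -4.111 -2.812 -3.196
endloop
endfacet
facet normal 0.914 -0.173 -0.367
outer loop
vertex -2.916 -3.887 -4.073
vertex -2.649 -3.088 -3.784
vertex -2.666 -3.909 -3.44
endloop
endfacet
facet normal -0.571 -0.797 0.198
outer loop
vertex -2.916 -3.887 -4.073
vertex -2.666 -3.909 -3.44
vertex -4.111 -2.812 -3.196
endloop
endfacet
facet normal 0.914 -0.173 -0.368
outer loop
vertex -2.666 -3.909 -3.44
vertex -2.649 -3.088 -3.784
vertex -2.405 -3.45 -3.008
endloop
endfacet
facet normal -0.295 -0.561 0.774
outer loop
vertex -2.666 -3.909 -3.44
vertex -2.405 -3.45 -3.008
vertex -4.111 -2.812 -3.196
endloop
endfacet
facet normal 0.914 -0.172 -0.368
outer loop
vertex -2.405 -3.45 -3.008
vertex -2.649 -3.088 -3.784
vertex -2.288 -2.78 -3.031
endloop
endfacet
facet normal -0.091 0.050 0.995
outer loop
vertex -2.405 -3.45 -3.008
vertex -2.288 -2.78 -3.031
vertex -4.111 -2.812 -3.196
endloop
endfacet
facet normal -0.612 0.722 0.324
outer loop
vertex -0.222 2.907 -2.978
vertex -0.768 2.22 -2.478
vertex 0.01 2.675 -2.023
endloop
endfacet
facet normal 0.049 0.973 0.225
outer loop
vertex -0.222 2.907 -2.978
vertex 0.01 2.675 -2.023
vertex 0.743 2.796 -2.706
endloop
endfacet
facet normal 0.228 0.859 -0.458
outer loop
vertex -0.222 2.907 -2.978
vertex 0.743 2.796 -2.706
vertex 0.419 2.415 -3.583
endloop
endfacet
facet normal -0.323 0.538 -0.779
outer loop
vertex -0.222 2.907 -2.978
vertex 0.419 2.415 -3.583
vertex -0.515 2.059 -3.442
endloop
endfacet
facet normal -0.841 0.453 -0.296
outer loop
vertex -0.222 2.907 -2.978
vertex -0.515 2.059 -3.442
vertex -0.768 2.22 -2.478
endloop
endfacet
facet normal 0.493 0.595 0.634
outer loop
vertex 0.743 2.796 -2.706
vertex 0.01 2.675 -2.023
vertex 0.795 2.041 -2.038
endloop
endfacet
facet normal -0.575 0.188 0.796
outer loop
vertex 0.01 2.675 -2.023
vertex -0.768 2.22 -2.478
vertex -0.139 1.685 -1.897
endloop
endfacet
facet normal -0.946 -0.248 -0.207
outer loop
vertex -0.768 2.22 -2.478
vertex -0.515 2.059 -3.442
vertex -0.463 1.304 -2.774
endloop
endfacet
facet normal -0.107 -0.110 -0.988
outer loop
vertex -0.515 2.059 -3.442
vertex 0.419 2.415 -3.583
vertex 0.27 1.425 -3.457
endloop
endfacet
facet normal 0.782 0.412 -0.468
outer loop
vertex 0.419 2.415 -3.583
vertex 0.743 2.796 -2.706
vertex 1.048 1.88 -3.002
endloop
endfacet
facet normal 0.323 -0.538 0.779
outer loop
vertex 0.502 1.193 -2.502
vertex 0.795 2.041 -2.038
vertex -0.139 1.685 -1.897
endloop
endfacet
facet normal -0.228 -0.859 0.458
outer loop
vertex 0.502 1.193 -2.502
vertex -0.139 1.685 -1.897
vertex -0.463 1.304 -2.774
endloop
endfacet
facet normal -0.049 -0.973 -0.225
outer loop
vertex 0.502 1.193 -2.502
vertex -0.463 1.304 -2.774
vertex 0.27 1.425 -3.457
endloop
endfacet
facet normal 0.612 -0.722 -0.324
outer loop
vertex 0.502 1.193 -2.502
vertex 0.27 1.425 -3.457
vertex 1.048 1.88 -3.002
endloop
endfacet
facet normal 0.841 -0.453 0.296
outer loop
vertex 0.502 1.193 -2.502
vertex 1.048 1.88 -3.002
vertex 0.795 2.041 -2.038
endloop
endfacet
facet normal 0.107 0.110 0.988
outer loop
vertex -0.139 1.685 -1.897
vertex 0.795 2.041 -2.038
vertex 0.01 2.675 -2.023
endloop
endfacet
facet normal -0.782 -0.412 0.468
outer loop
vertex -0.463 1.304 -2.774
vertex -0.139 1.685 -1.897
vertex -0.768 2.22 -2.478
endloop
endfacet
facet normal -0.493 -0.595 -0.634
outer loop
vertex 0.27 1.425 -3.457
vertex -0.463 1.304 -2.774
vertex -0.515 2.059 -3.442
endloop
endfacet
facet normal 0.575 -0.188 -0.796
outer loop
vertex 1.048 1.88 -3.002
vertex 0.27 1.425 -3.457
vertex 0.419 2.415 -3.583
endloop
endfacet
facet normal 0.946 0.248 0.207
outer loop
vertex 0.795 2.041 -2.038
vertex 1.048 1.88 -3.002
vertex 0.743 2.796 -2.706
endloop
endfacet

endsolid


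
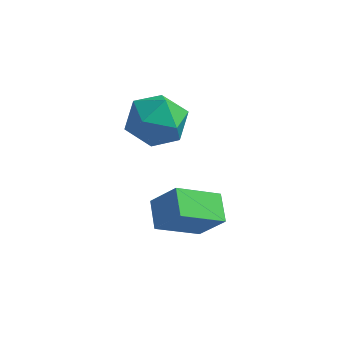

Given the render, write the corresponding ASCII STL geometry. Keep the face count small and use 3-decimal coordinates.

solid 
facet normal -0.653 0.025 -0.757
outer loop
vertex 0.4 -3.37 -2.513
vertex 1.478 -2.272 -3.408
vertex 0.9 -4.235 -2.973
endloop
endfacet
facet normal -0.605 -0.617 0.503
outer loop
vertex 1.782 -4.268 -1.952
vertex 0.4 -3.37 -2.513
vertex 0.9 -4.235 -2.973
endloop
endfacet
facet normal -0.653 0.025 -0.757
outer loop
vertex 0.9 -4.235 -2.973
vertex 1.478 -2.272 -3.408
vertex 1.978 -3.137 -3.868
endloop
endfacet
facet normal 0.454 -0.787 -0.418
outer loop
vertex 1.978 -3.137 -3.868
vertex 1.782 -4.268 -1.952
vertex 0.9 -4.235 -2.973
endloop
endfacet
facet normal -0.454 0.787 0.418
outer loop
vertex 0.4 -3.37 -2.513
vertex 2.36 -2.305 -2.387
vertex 1.478 -2.272 -3.408
endloop
endfacet
facet normal -0.605 -0.617 0.503
outer loop
vertex 1.282 -3.403 -1.492
vertex 0.4 -3.37 -2.513
vertex 1.782 -4.268 -1.952
endloop
endfacet
facet normal -0.454 0.787 0.418
outer loop
vertex 1.282 -3.403 -1.492
vertex 2.36 -2.305 -2.387
vertex 0.4 -3.37 -2.513
endloop
endfacet
facet normal 0.605 0.617 -0.503
outer loop
vertex 1.478 -2.272 -3.408
vertex 2.36 -2.305 -2.387
vertex 1.978 -3.137 -3.868
endloop
endfacet
facet normal 0.454 -0.787 -0.418
outer loop
vertex 2.86 -3.17 -2.847
vertex 1.782 -4.268 -1.952
vertex 1.978 -3.137 -3.868
endloop
endfacet
facet normal 0.605 0.617 -0.503
outer loop
vertex 1.978 -3.137 -3.868
vertex 2.36 -2.305 -2.387
vertex 2.86 -3.17 -2.847
endloop
endfacet
facet normal 0.653 -0.025 0.757
outer loop
vertex 2.86 -3.17 -2.847
vertex 1.282 -3.403 -1.492
vertex 1.782 -4.268 -1.952
endloop
endfacet
facet normal 0.653 -0.025 0.757
outer loop
vertex 2.36 -2.305 -2.387
vertex 1.282 -3.403 -1.492
vertex 2.86 -3.17 -2.847
endloop
endfacet
facet normal -0.291 0.418 0.860
outer loop
vertex -1.055 1.12 -1.274
vertex -1.675 0.164 -1.019
vertex -0.56 0.245 -0.681
endloop
endfacet
facet normal 0.355 0.654 0.668
outer loop
vertex -1.055 1.12 -1.274
vertex -0.56 0.245 -0.681
vertex 0.035 0.786 -1.527
endloop
endfacet
facet normal 0.298 0.954 0.023
outer loop
vertex -1.055 1.12 -1.274
vertex 0.035 0.786 -1.527
vertex -0.712 1.04 -2.387
endloop
endfacet
facet normal -0.384 0.905 -0.183
outer loop
vertex -1.055 1.12 -1.274
vertex -0.712 1.04 -2.387
vertex -1.768 0.656 -2.073
endloop
endfacet
facet normal -0.748 0.574 0.334
outer loop
vertex -1.055 1.12 -1.274
vertex -1.768 0.656 -2.073
vertex -1.675 0.164 -1.019
endloop
endfacet
facet normal 0.787 0.088 0.610
outer loop
vertex 0.035 0.786 -1.527
vertex -0.56 0.245 -0.681
vertex 0.088 -0.376 -1.427
endloop
endfacet
facet normal -0.258 -0.291 0.921
outer loop
vertex -0.56 0.245 -0.681
vertex -1.675 0.164 -1.019
vertex -0.968 -0.76 -1.113
endloop
endfacet
facet normal -0.997 -0.039 0.070
outer loop
vertex -1.675 0.164 -1.019
vertex -1.768 0.656 -2.073
vertex -1.715 -0.506 -1.973
endloop
endfacet
facet normal -0.408 0.495 -0.767
outer loop
vertex -1.768 0.656 -2.073
vertex -0.712 1.04 -2.387
vertex -1.12 0.035 -2.819
endloop
endfacet
facet normal 0.694 0.575 -0.433
outer loop
vertex -0.712 1.04 -2.387
vertex 0.035 0.786 -1.527
vertex -0.005 0.116 -2.481
endloop
endfacet
facet normal 0.384 -0.905 0.183
outer loop
vertex -0.625 -0.84 -2.226
vertex 0.088 -0.376 -1.427
vertex -0.968 -0.76 -1.113
endloop
endfacet
facet normal -0.298 -0.954 -0.023
outer loop
vertex -0.625 -0.84 -2.226
vertex -0.968 -0.76 -1.113
vertex -1.715 -0.506 -1.973
endloop
endfacet
facet normal -0.355 -0.654 -0.668
outer loop
vertex -0.625 -0.84 -2.226
vertex -1.715 -0.506 -1.973
vertex -1.12 0.035 -2.819
endloop
endfacet
facet normal 0.291 -0.418 -0.860
outer loop
vertex -0.625 -0.84 -2.226
vertex -1.12 0.035 -2.819
vertex -0.005 0.116 -2.481
endloop
endfacet
facet normal 0.748 -0.574 -0.334
outer loop
vertex -0.625 -0.84 -2.226
vertex -0.005 0.116 -2.481
vertex 0.088 -0.376 -1.427
endloop
endfacet
facet normal 0.408 -0.495 0.767
outer loop
vertex -0.968 -0.76 -1.113
vertex 0.088 -0.376 -1.427
vertex -0.56 0.245 -0.681
endloop
endfacet
facet normal -0.694 -0.575 0.433
outer loop
vertex -1.715 -0.506 -1.973
vertex -0.968 -0.76 -1.113
vertex -1.675 0.164 -1.019
endloop
endfacet
facet normal -0.787 -0.088 -0.610
outer loop
vertex -1.12 0.035 -2.819
vertex -1.715 -0.506 -1.973
vertex -1.768 0.656 -2.073
endloop
endfacet
facet normal 0.258 0.291 -0.921
outer loop
vertex -0.005 0.116 -2.481
vertex -1.12 0.035 -2.819
vertex -0.712 1.04 -2.387
endloop
endfacet
facet normal 0.997 0.039 -0.070
outer loop
vertex 0.088 -0.376 -1.427
vertex -0.005 0.116 -2.481
vertex 0.035 0.786 -1.527
endloop
endfacet

endsolid


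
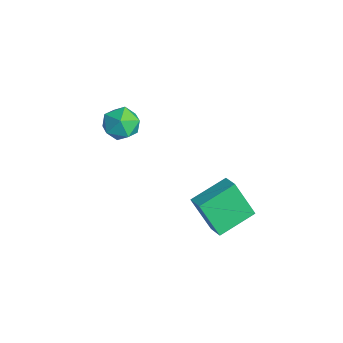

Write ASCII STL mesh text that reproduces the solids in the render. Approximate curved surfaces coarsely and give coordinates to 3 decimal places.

solid 
facet normal -0.362 -0.352 0.863
outer loop
vertex 4.155 0.251 -0.848
vertex 3.77 2.025 -0.287
vertex 3.282 0.185 -1.241
endloop
endfacet
facet normal 0.204 -0.933 -0.295
outer loop
vertex 3.99 0.875 -2.933
vertex 4.155 0.251 -0.848
vertex 3.282 0.185 -1.241
endloop
endfacet
facet normal -0.361 -0.352 0.864
outer loop
vertex 3.282 0.185 -1.241
vertex 3.77 2.025 -0.287
vertex 2.896 1.959 -0.679
endloop
endfacet
facet normal -0.910 -0.069 -0.409
outer loop
vertex 2.896 1.959 -0.679
vertex 3.99 0.875 -2.933
vertex 3.282 0.185 -1.241
endloop
endfacet
facet normal 0.910 0.068 0.409
outer loop
vertex 4.155 0.251 -0.848
vertex 4.478 2.715 -1.979
vertex 3.77 2.025 -0.287
endloop
endfacet
facet normal 0.203 -0.934 -0.295
outer loop
vertex 4.864 0.941 -2.541
vertex 4.155 0.251 -0.848
vertex 3.99 0.875 -2.933
endloop
endfacet
facet normal 0.910 0.068 0.409
outer loop
vertex 4.864 0.941 -2.541
vertex 4.478 2.715 -1.979
vertex 4.155 0.251 -0.848
endloop
endfacet
facet normal -0.203 0.933 0.296
outer loop
vertex 3.77 2.025 -0.287
vertex 4.478 2.715 -1.979
vertex 2.896 1.959 -0.679
endloop
endfacet
facet normal -0.910 -0.068 -0.409
outer loop
vertex 3.605 2.649 -2.372
vertex 3.99 0.875 -2.933
vertex 2.896 1.959 -0.679
endloop
endfacet
facet normal -0.203 0.934 0.295
outer loop
vertex 2.896 1.959 -0.679
vertex 4.478 2.715 -1.979
vertex 3.605 2.649 -2.372
endloop
endfacet
facet normal 0.361 0.351 -0.864
outer loop
vertex 3.605 2.649 -2.372
vertex 4.864 0.941 -2.541
vertex 3.99 0.875 -2.933
endloop
endfacet
facet normal 0.362 0.352 -0.863
outer loop
vertex 4.478 2.715 -1.979
vertex 4.864 0.941 -2.541
vertex 3.605 2.649 -2.372
endloop
endfacet
facet normal -0.852 0.451 -0.267
outer loop
vertex -2.078 -1.109 -0.534
vertex -2.47 -1.329 0.346
vertex -1.981 -0.48 0.221
endloop
endfacet
facet normal -0.292 0.753 -0.590
outer loop
vertex -2.078 -1.109 -0.534
vertex -1.981 -0.48 0.221
vertex -1.215 -0.653 -0.379
endloop
endfacet
facet normal 0.043 0.248 -0.968
outer loop
vertex -2.078 -1.109 -0.534
vertex -1.215 -0.653 -0.379
vertex -1.231 -1.61 -0.625
endloop
endfacet
facet normal -0.310 -0.365 -0.878
outer loop
vertex -2.078 -1.109 -0.534
vertex -1.231 -1.61 -0.625
vertex -2.006 -2.028 -0.177
endloop
endfacet
facet normal -0.863 -0.240 -0.444
outer loop
vertex -2.078 -1.109 -0.534
vertex -2.006 -2.028 -0.177
vertex -2.47 -1.329 0.346
endloop
endfacet
facet normal 0.156 0.984 -0.084
outer loop
vertex -1.215 -0.653 -0.379
vertex -1.981 -0.48 0.221
vertex -1.074 -0.592 0.597
endloop
endfacet
facet normal -0.749 0.496 0.439
outer loop
vertex -1.981 -0.48 0.221
vertex -2.47 -1.329 0.346
vertex -1.849 -1.01 1.045
endloop
endfacet
facet normal -0.768 -0.622 0.150
outer loop
vertex -2.47 -1.329 0.346
vertex -2.006 -2.028 -0.177
vertex -1.865 -1.967 0.799
endloop
endfacet
facet normal 0.126 -0.825 -0.551
outer loop
vertex -2.006 -2.028 -0.177
vertex -1.231 -1.61 -0.625
vertex -1.099 -2.14 0.199
endloop
endfacet
facet normal 0.698 0.167 -0.696
outer loop
vertex -1.231 -1.61 -0.625
vertex -1.215 -0.653 -0.379
vertex -0.61 -1.291 0.074
endloop
endfacet
facet normal 0.310 0.365 0.878
outer loop
vertex -1.002 -1.511 0.954
vertex -1.074 -0.592 0.597
vertex -1.849 -1.01 1.045
endloop
endfacet
facet normal -0.043 -0.248 0.968
outer loop
vertex -1.002 -1.511 0.954
vertex -1.849 -1.01 1.045
vertex -1.865 -1.967 0.799
endloop
endfacet
facet normal 0.292 -0.753 0.590
outer loop
vertex -1.002 -1.511 0.954
vertex -1.865 -1.967 0.799
vertex -1.099 -2.14 0.199
endloop
endfacet
facet normal 0.852 -0.451 0.267
outer loop
vertex -1.002 -1.511 0.954
vertex -1.099 -2.14 0.199
vertex -0.61 -1.291 0.074
endloop
endfacet
facet normal 0.863 0.240 0.444
outer loop
vertex -1.002 -1.511 0.954
vertex -0.61 -1.291 0.074
vertex -1.074 -0.592 0.597
endloop
endfacet
facet normal -0.126 0.825 0.551
outer loop
vertex -1.849 -1.01 1.045
vertex -1.074 -0.592 0.597
vertex -1.981 -0.48 0.221
endloop
endfacet
facet normal -0.698 -0.167 0.696
outer loop
vertex -1.865 -1.967 0.799
vertex -1.849 -1.01 1.045
vertex -2.47 -1.329 0.346
endloop
endfacet
facet normal -0.156 -0.984 0.084
outer loop
vertex -1.099 -2.14 0.199
vertex -1.865 -1.967 0.799
vertex -2.006 -2.028 -0.177
endloop
endfacet
facet normal 0.749 -0.496 -0.439
outer loop
vertex -0.61 -1.291 0.074
vertex -1.099 -2.14 0.199
vertex -1.231 -1.61 -0.625
endloop
endfacet
facet normal 0.768 0.622 -0.150
outer loop
vertex -1.074 -0.592 0.597
vertex -0.61 -1.291 0.074
vertex -1.215 -0.653 -0.379
endloop
endfacet

endsolid


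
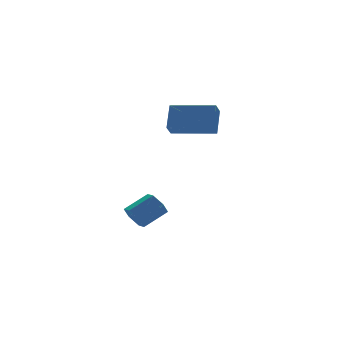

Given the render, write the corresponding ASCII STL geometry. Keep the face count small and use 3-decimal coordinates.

solid 
facet normal -0.872 -0.013 -0.490
outer loop
vertex -0.039 2.938 -3.135
vertex -0.365 2.771 -2.551
vertex -0.279 3.434 -2.721
endloop
endfacet
facet normal 0.345 0.694 -0.632
outer loop
vertex -0.039 2.938 -3.135
vertex -0.279 3.434 -2.721
vertex 1.172 2.956 -2.453
endloop
endfacet
facet normal 0.345 0.694 -0.632
outer loop
vertex 1.172 2.956 -2.453
vertex -0.279 3.434 -2.721
vertex 0.932 3.452 -2.039
endloop
endfacet
facet normal 0.871 0.012 0.491
outer loop
vertex 1.172 2.956 -2.453
vertex 0.932 3.452 -2.039
vertex 0.845 2.789 -1.869
endloop
endfacet
facet normal -0.871 -0.013 -0.491
outer loop
vertex -0.279 3.434 -2.721
vertex -0.365 2.771 -2.551
vertex -0.606 3.268 -2.137
endloop
endfacet
facet normal -0.129 0.971 0.204
outer loop
vertex -0.279 3.434 -2.721
vertex -0.606 3.268 -2.137
vertex 0.932 3.452 -2.039
endloop
endfacet
facet normal -0.129 0.970 0.205
outer loop
vertex 0.932 3.452 -2.039
vertex -0.606 3.268 -2.137
vertex 0.605 3.285 -1.454
endloop
endfacet
facet normal 0.871 0.011 0.490
outer loop
vertex 0.932 3.452 -2.039
vertex 0.605 3.285 -1.454
vertex 0.845 2.789 -1.869
endloop
endfacet
facet normal -0.871 -0.013 -0.491
outer loop
vertex -0.606 3.268 -2.137
vertex -0.365 2.771 -2.551
vertex -0.692 2.604 -1.967
endloop
endfacet
facet normal -0.475 0.275 0.836
outer loop
vertex -0.606 3.268 -2.137
vertex -0.692 2.604 -1.967
vertex 0.605 3.285 -1.454
endloop
endfacet
facet normal -0.475 0.275 0.836
outer loop
vertex 0.605 3.285 -1.454
vertex -0.692 2.604 -1.967
vertex 0.519 2.622 -1.285
endloop
endfacet
facet normal 0.872 0.012 0.490
outer loop
vertex 0.605 3.285 -1.454
vertex 0.519 2.622 -1.285
vertex 0.845 2.789 -1.869
endloop
endfacet
facet normal -0.871 -0.012 -0.491
outer loop
vertex -0.692 2.604 -1.967
vertex -0.365 2.771 -2.551
vertex -0.452 2.108 -2.381
endloop
endfacet
facet normal -0.345 -0.694 0.632
outer loop
vertex -0.692 2.604 -1.967
vertex -0.452 2.108 -2.381
vertex 0.519 2.622 -1.285
endloop
endfacet
facet normal -0.345 -0.694 0.632
outer loop
vertex 0.519 2.622 -1.285
vertex -0.452 2.108 -2.381
vertex 0.759 2.126 -1.699
endloop
endfacet
facet normal 0.872 0.013 0.490
outer loop
vertex 0.519 2.622 -1.285
vertex 0.759 2.126 -1.699
vertex 0.845 2.789 -1.869
endloop
endfacet
facet normal -0.871 -0.011 -0.490
outer loop
vertex -0.452 2.108 -2.381
vertex -0.365 2.771 -2.551
vertex -0.125 2.275 -2.966
endloop
endfacet
facet normal 0.130 -0.970 -0.205
outer loop
vertex -0.452 2.108 -2.381
vertex -0.125 2.275 -2.966
vertex 0.759 2.126 -1.699
endloop
endfacet
facet normal 0.129 -0.971 -0.204
outer loop
vertex 0.759 2.126 -1.699
vertex -0.125 2.275 -2.966
vertex 1.086 2.292 -2.283
endloop
endfacet
facet normal 0.871 0.013 0.491
outer loop
vertex 0.759 2.126 -1.699
vertex 1.086 2.292 -2.283
vertex 0.845 2.789 -1.869
endloop
endfacet
facet normal -0.872 -0.012 -0.490
outer loop
vertex -0.125 2.275 -2.966
vertex -0.365 2.771 -2.551
vertex -0.039 2.938 -3.135
endloop
endfacet
facet normal 0.475 -0.275 -0.836
outer loop
vertex -0.125 2.275 -2.966
vertex -0.039 2.938 -3.135
vertex 1.086 2.292 -2.283
endloop
endfacet
facet normal 0.475 -0.275 -0.836
outer loop
vertex 1.086 2.292 -2.283
vertex -0.039 2.938 -3.135
vertex 1.172 2.956 -2.453
endloop
endfacet
facet normal 0.871 0.013 0.491
outer loop
vertex 1.086 2.292 -2.283
vertex 1.172 2.956 -2.453
vertex 0.845 2.789 -1.869
endloop
endfacet
facet normal -0.404 -0.529 -0.747
outer loop
vertex 2.308 0.434 3.205
vertex 0.772 1.828 3.048
vertex 2.751 0.861 2.663
endloop
endfacet
facet normal 0.739 -0.670 0.076
outer loop
vertex 3.308 1.592 3.692
vertex 2.308 0.434 3.205
vertex 2.751 0.861 2.663
endloop
endfacet
facet normal -0.404 -0.530 -0.746
outer loop
vertex 2.751 0.861 2.663
vertex 0.772 1.828 3.048
vertex 1.215 2.255 2.505
endloop
endfacet
facet normal 0.540 0.520 -0.662
outer loop
vertex 1.215 2.255 2.505
vertex 3.308 1.592 3.692
vertex 2.751 0.861 2.663
endloop
endfacet
facet normal -0.540 -0.520 0.662
outer loop
vertex 2.308 0.434 3.205
vertex 1.329 2.559 4.077
vertex 0.772 1.828 3.048
endloop
endfacet
facet normal 0.739 -0.670 0.076
outer loop
vertex 2.865 1.165 4.235
vertex 2.308 0.434 3.205
vertex 3.308 1.592 3.692
endloop
endfacet
facet normal -0.540 -0.520 0.661
outer loop
vertex 2.865 1.165 4.235
vertex 1.329 2.559 4.077
vertex 2.308 0.434 3.205
endloop
endfacet
facet normal -0.739 0.670 -0.076
outer loop
vertex 0.772 1.828 3.048
vertex 1.329 2.559 4.077
vertex 1.215 2.255 2.505
endloop
endfacet
facet normal 0.540 0.521 -0.661
outer loop
vertex 1.772 2.986 3.535
vertex 3.308 1.592 3.692
vertex 1.215 2.255 2.505
endloop
endfacet
facet normal -0.739 0.670 -0.076
outer loop
vertex 1.215 2.255 2.505
vertex 1.329 2.559 4.077
vertex 1.772 2.986 3.535
endloop
endfacet
facet normal 0.404 0.529 0.746
outer loop
vertex 1.772 2.986 3.535
vertex 2.865 1.165 4.235
vertex 3.308 1.592 3.692
endloop
endfacet
facet normal 0.403 0.529 0.747
outer loop
vertex 1.329 2.559 4.077
vertex 2.865 1.165 4.235
vertex 1.772 2.986 3.535
endloop
endfacet

endsolid


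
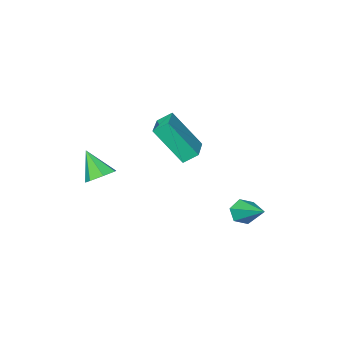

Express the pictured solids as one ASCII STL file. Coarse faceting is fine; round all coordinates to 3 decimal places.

solid 
facet normal -0.143 0.598 -0.788
outer loop
vertex 4.422 -1.987 -2.478
vertex 3.769 -1.744 -2.175
vertex 4.468 -1.458 -2.085
endloop
endfacet
facet normal 0.961 -0.213 0.174
outer loop
vertex 4.422 -1.987 -2.478
vertex 4.468 -1.458 -2.085
vertex 3.991 -2.676 -0.945
endloop
endfacet
facet normal -0.143 0.597 -0.789
outer loop
vertex 4.468 -1.458 -2.085
vertex 3.769 -1.744 -2.175
vertex 3.986 -1.145 -1.761
endloop
endfacet
facet normal 0.669 0.351 0.655
outer loop
vertex 4.468 -1.458 -2.085
vertex 3.986 -1.145 -1.761
vertex 3.991 -2.676 -0.945
endloop
endfacet
facet normal -0.143 0.597 -0.789
outer loop
vertex 3.986 -1.145 -1.761
vertex 3.769 -1.744 -2.175
vertex 3.342 -1.282 -1.748
endloop
endfacet
facet normal -0.082 0.469 0.880
outer loop
vertex 3.986 -1.145 -1.761
vertex 3.342 -1.282 -1.748
vertex 3.991 -2.676 -0.945
endloop
endfacet
facet normal -0.142 0.598 -0.789
outer loop
vertex 3.342 -1.282 -1.748
vertex 3.769 -1.744 -2.175
vertex 3.018 -1.767 -2.057
endloop
endfacet
facet normal -0.730 0.053 0.682
outer loop
vertex 3.342 -1.282 -1.748
vertex 3.018 -1.767 -2.057
vertex 3.991 -2.676 -0.945
endloop
endfacet
facet normal -0.142 0.598 -0.789
outer loop
vertex 3.018 -1.767 -2.057
vertex 3.769 -1.744 -2.175
vertex 3.26 -2.234 -2.455
endloop
endfacet
facet normal -0.784 -0.584 0.209
outer loop
vertex 3.018 -1.767 -2.057
vertex 3.26 -2.234 -2.455
vertex 3.991 -2.676 -0.945
endloop
endfacet
facet normal -0.142 0.598 -0.789
outer loop
vertex 3.26 -2.234 -2.455
vertex 3.769 -1.744 -2.175
vertex 3.885 -2.332 -2.642
endloop
endfacet
facet normal -0.205 -0.962 -0.182
outer loop
vertex 3.26 -2.234 -2.455
vertex 3.885 -2.332 -2.642
vertex 3.991 -2.676 -0.945
endloop
endfacet
facet normal -0.143 0.598 -0.789
outer loop
vertex 3.885 -2.332 -2.642
vertex 3.769 -1.744 -2.175
vertex 4.422 -1.987 -2.478
endloop
endfacet
facet normal 0.572 -0.796 -0.197
outer loop
vertex 3.885 -2.332 -2.642
vertex 4.422 -1.987 -2.478
vertex 3.991 -2.676 -0.945
endloop
endfacet
facet normal -0.067 -0.869 -0.490
outer loop
vertex -0.129 2.43 -3.22
vertex -0.719 2.629 -3.492
vertex -0.134 2.764 -3.812
endloop
endfacet
facet normal 0.978 0.187 0.097
outer loop
vertex -0.129 2.43 -3.22
vertex -0.134 2.764 -3.812
vertex -0.581 4.411 -2.488
endloop
endfacet
facet normal -0.068 -0.869 -0.490
outer loop
vertex -0.134 2.764 -3.812
vertex -0.719 2.629 -3.492
vertex -0.724 2.964 -4.085
endloop
endfacet
facet normal 0.492 0.623 -0.608
outer loop
vertex -0.134 2.764 -3.812
vertex -0.724 2.964 -4.085
vertex -0.581 4.411 -2.488
endloop
endfacet
facet normal -0.068 -0.869 -0.490
outer loop
vertex -0.724 2.964 -4.085
vertex -0.719 2.629 -3.492
vertex -1.309 2.829 -3.765
endloop
endfacet
facet normal -0.468 0.675 -0.570
outer loop
vertex -0.724 2.964 -4.085
vertex -1.309 2.829 -3.765
vertex -0.581 4.411 -2.488
endloop
endfacet
facet normal -0.067 -0.869 -0.491
outer loop
vertex -1.309 2.829 -3.765
vertex -0.719 2.629 -3.492
vertex -1.304 2.494 -3.173
endloop
endfacet
facet normal -0.940 0.293 0.174
outer loop
vertex -1.309 2.829 -3.765
vertex -1.304 2.494 -3.173
vertex -0.581 4.411 -2.488
endloop
endfacet
facet normal -0.067 -0.869 -0.490
outer loop
vertex -1.304 2.494 -3.173
vertex -0.719 2.629 -3.492
vertex -0.714 2.295 -2.9
endloop
endfacet
facet normal -0.455 -0.143 0.879
outer loop
vertex -1.304 2.494 -3.173
vertex -0.714 2.295 -2.9
vertex -0.581 4.411 -2.488
endloop
endfacet
facet normal -0.067 -0.869 -0.490
outer loop
vertex -0.714 2.295 -2.9
vertex -0.719 2.629 -3.492
vertex -0.129 2.43 -3.22
endloop
endfacet
facet normal 0.505 -0.195 0.841
outer loop
vertex -0.714 2.295 -2.9
vertex -0.129 2.43 -3.22
vertex -0.581 4.411 -2.488
endloop
endfacet
facet normal -0.417 0.444 -0.793
outer loop
vertex 0.529 1.25 0.37
vertex 1.427 2.425 0.556
vertex 1.081 0.905 -0.113
endloop
endfacet
facet normal -0.602 -0.789 -0.125
outer loop
vertex 1.973 -0.045 1.584
vertex 0.529 1.25 0.37
vertex 1.081 0.905 -0.113
endloop
endfacet
facet normal -0.417 0.444 -0.793
outer loop
vertex 1.081 0.905 -0.113
vertex 1.427 2.425 0.556
vertex 1.979 2.08 0.073
endloop
endfacet
facet normal 0.681 -0.426 -0.596
outer loop
vertex 1.979 2.08 0.073
vertex 1.973 -0.045 1.584
vertex 1.081 0.905 -0.113
endloop
endfacet
facet normal -0.681 0.426 0.596
outer loop
vertex 0.529 1.25 0.37
vertex 2.319 1.475 2.253
vertex 1.427 2.425 0.556
endloop
endfacet
facet normal -0.602 -0.789 -0.125
outer loop
vertex 1.421 0.3 2.067
vertex 0.529 1.25 0.37
vertex 1.973 -0.045 1.584
endloop
endfacet
facet normal -0.681 0.426 0.596
outer loop
vertex 1.421 0.3 2.067
vertex 2.319 1.475 2.253
vertex 0.529 1.25 0.37
endloop
endfacet
facet normal 0.602 0.789 0.125
outer loop
vertex 1.427 2.425 0.556
vertex 2.319 1.475 2.253
vertex 1.979 2.08 0.073
endloop
endfacet
facet normal 0.681 -0.426 -0.596
outer loop
vertex 2.871 1.13 1.77
vertex 1.973 -0.045 1.584
vertex 1.979 2.08 0.073
endloop
endfacet
facet normal 0.602 0.789 0.125
outer loop
vertex 1.979 2.08 0.073
vertex 2.319 1.475 2.253
vertex 2.871 1.13 1.77
endloop
endfacet
facet normal 0.417 -0.444 0.793
outer loop
vertex 2.871 1.13 1.77
vertex 1.421 0.3 2.067
vertex 1.973 -0.045 1.584
endloop
endfacet
facet normal 0.417 -0.444 0.793
outer loop
vertex 2.319 1.475 2.253
vertex 1.421 0.3 2.067
vertex 2.871 1.13 1.77
endloop
endfacet

endsolid


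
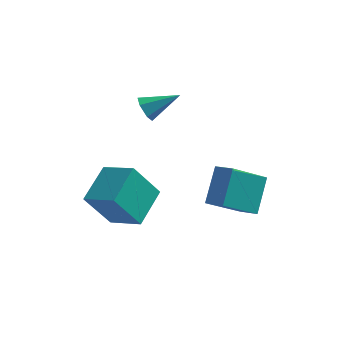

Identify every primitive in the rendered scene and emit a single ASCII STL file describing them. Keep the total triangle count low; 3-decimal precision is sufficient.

solid 
facet normal -0.464 -0.279 0.841
outer loop
vertex -2.95 -0.88 -0.169
vertex -4.175 -0.373 -0.677
vertex -3.282 -2.359 -0.844
endloop
endfacet
facet normal 0.863 -0.357 0.358
outer loop
vertex -2.465 -1.867 -2.323
vertex -2.95 -0.88 -0.169
vertex -3.282 -2.359 -0.844
endloop
endfacet
facet normal -0.464 -0.279 0.841
outer loop
vertex -3.282 -2.359 -0.844
vertex -4.175 -0.373 -0.677
vertex -4.507 -1.852 -1.352
endloop
endfacet
facet normal -0.200 -0.891 -0.407
outer loop
vertex -4.507 -1.852 -1.352
vertex -2.465 -1.867 -2.323
vertex -3.282 -2.359 -0.844
endloop
endfacet
facet normal 0.200 0.891 0.407
outer loop
vertex -2.95 -0.88 -0.169
vertex -3.358 0.119 -2.156
vertex -4.175 -0.373 -0.677
endloop
endfacet
facet normal 0.863 -0.357 0.358
outer loop
vertex -2.133 -0.388 -1.648
vertex -2.95 -0.88 -0.169
vertex -2.465 -1.867 -2.323
endloop
endfacet
facet normal 0.200 0.891 0.407
outer loop
vertex -2.133 -0.388 -1.648
vertex -3.358 0.119 -2.156
vertex -2.95 -0.88 -0.169
endloop
endfacet
facet normal -0.863 0.357 -0.358
outer loop
vertex -4.175 -0.373 -0.677
vertex -3.358 0.119 -2.156
vertex -4.507 -1.852 -1.352
endloop
endfacet
facet normal -0.200 -0.891 -0.407
outer loop
vertex -3.69 -1.36 -2.831
vertex -2.465 -1.867 -2.323
vertex -4.507 -1.852 -1.352
endloop
endfacet
facet normal -0.863 0.357 -0.358
outer loop
vertex -4.507 -1.852 -1.352
vertex -3.358 0.119 -2.156
vertex -3.69 -1.36 -2.831
endloop
endfacet
facet normal 0.464 0.279 -0.841
outer loop
vertex -3.69 -1.36 -2.831
vertex -2.133 -0.388 -1.648
vertex -2.465 -1.867 -2.323
endloop
endfacet
facet normal 0.464 0.279 -0.841
outer loop
vertex -3.358 0.119 -2.156
vertex -2.133 -0.388 -1.648
vertex -3.69 -1.36 -2.831
endloop
endfacet
facet normal -0.839 0.442 -0.318
outer loop
vertex -0.394 0.716 -0.79
vertex 0.631 1.844 -1.924
vertex -0.515 -0.373 -1.983
endloop
endfacet
facet normal -0.539 -0.594 0.597
outer loop
vertex 0.189 -0.744 -1.716
vertex -0.394 0.716 -0.79
vertex -0.515 -0.373 -1.983
endloop
endfacet
facet normal -0.839 0.442 -0.318
outer loop
vertex -0.515 -0.373 -1.983
vertex 0.631 1.844 -1.924
vertex 0.51 0.755 -3.117
endloop
endfacet
facet normal -0.075 -0.672 -0.736
outer loop
vertex 0.51 0.755 -3.117
vertex 0.189 -0.744 -1.716
vertex -0.515 -0.373 -1.983
endloop
endfacet
facet normal 0.075 0.672 0.736
outer loop
vertex -0.394 0.716 -0.79
vertex 1.335 1.473 -1.657
vertex 0.631 1.844 -1.924
endloop
endfacet
facet normal -0.539 -0.594 0.597
outer loop
vertex 0.31 0.345 -0.523
vertex -0.394 0.716 -0.79
vertex 0.189 -0.744 -1.716
endloop
endfacet
facet normal 0.075 0.672 0.736
outer loop
vertex 0.31 0.345 -0.523
vertex 1.335 1.473 -1.657
vertex -0.394 0.716 -0.79
endloop
endfacet
facet normal 0.539 0.594 -0.597
outer loop
vertex 0.631 1.844 -1.924
vertex 1.335 1.473 -1.657
vertex 0.51 0.755 -3.117
endloop
endfacet
facet normal -0.075 -0.672 -0.736
outer loop
vertex 1.214 0.384 -2.85
vertex 0.189 -0.744 -1.716
vertex 0.51 0.755 -3.117
endloop
endfacet
facet normal 0.539 0.594 -0.597
outer loop
vertex 0.51 0.755 -3.117
vertex 1.335 1.473 -1.657
vertex 1.214 0.384 -2.85
endloop
endfacet
facet normal 0.839 -0.442 0.318
outer loop
vertex 1.214 0.384 -2.85
vertex 0.31 0.345 -0.523
vertex 0.189 -0.744 -1.716
endloop
endfacet
facet normal 0.839 -0.442 0.318
outer loop
vertex 1.335 1.473 -1.657
vertex 0.31 0.345 -0.523
vertex 1.214 0.384 -2.85
endloop
endfacet
facet normal -0.834 -0.321 -0.449
outer loop
vertex -2.617 0.502 1.421
vertex -2.92 0.678 1.858
vertex -2.821 1.023 1.428
endloop
endfacet
facet normal 0.666 0.270 -0.696
outer loop
vertex -2.617 0.502 1.421
vertex -2.821 1.023 1.428
vertex -1.76 1.122 2.482
endloop
endfacet
facet normal -0.834 -0.321 -0.449
outer loop
vertex -2.821 1.023 1.428
vertex -2.92 0.678 1.858
vertex -3.124 1.199 1.865
endloop
endfacet
facet normal 0.172 0.949 -0.263
outer loop
vertex -2.821 1.023 1.428
vertex -3.124 1.199 1.865
vertex -1.76 1.122 2.482
endloop
endfacet
facet normal -0.834 -0.321 -0.449
outer loop
vertex -3.124 1.199 1.865
vertex -2.92 0.678 1.858
vertex -3.223 0.854 2.295
endloop
endfacet
facet normal -0.218 0.785 0.580
outer loop
vertex -3.124 1.199 1.865
vertex -3.223 0.854 2.295
vertex -1.76 1.122 2.482
endloop
endfacet
facet normal -0.834 -0.319 -0.450
outer loop
vertex -3.223 0.854 2.295
vertex -2.92 0.678 1.858
vertex -3.019 0.332 2.287
endloop
endfacet
facet normal -0.116 -0.060 0.991
outer loop
vertex -3.223 0.854 2.295
vertex -3.019 0.332 2.287
vertex -1.76 1.122 2.482
endloop
endfacet
facet normal -0.834 -0.319 -0.450
outer loop
vertex -3.019 0.332 2.287
vertex -2.92 0.678 1.858
vertex -2.716 0.156 1.85
endloop
endfacet
facet normal 0.377 -0.739 0.559
outer loop
vertex -3.019 0.332 2.287
vertex -2.716 0.156 1.85
vertex -1.76 1.122 2.482
endloop
endfacet
facet normal -0.834 -0.319 -0.450
outer loop
vertex -2.716 0.156 1.85
vertex -2.92 0.678 1.858
vertex -2.617 0.502 1.421
endloop
endfacet
facet normal 0.768 -0.573 -0.285
outer loop
vertex -2.716 0.156 1.85
vertex -2.617 0.502 1.421
vertex -1.76 1.122 2.482
endloop
endfacet

endsolid


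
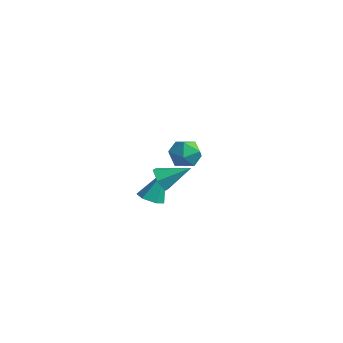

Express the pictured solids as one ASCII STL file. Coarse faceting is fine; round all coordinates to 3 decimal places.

solid 
facet normal -0.079 -0.461 -0.884
outer loop
vertex -0.089 -2.64 -1.032
vertex -0.507 -2.927 -0.845
vertex -0.592 -2.451 -1.086
endloop
endfacet
facet normal 0.362 0.917 -0.166
outer loop
vertex -0.089 -2.64 -1.032
vertex -0.592 -2.451 -1.086
vertex -0.393 -2.253 0.445
endloop
endfacet
facet normal -0.079 -0.461 -0.884
outer loop
vertex -0.592 -2.451 -1.086
vertex -0.507 -2.927 -0.845
vertex -1.01 -2.738 -0.899
endloop
endfacet
facet normal -0.575 0.817 -0.031
outer loop
vertex -0.592 -2.451 -1.086
vertex -1.01 -2.738 -0.899
vertex -0.393 -2.253 0.445
endloop
endfacet
facet normal -0.079 -0.462 -0.884
outer loop
vertex -1.01 -2.738 -0.899
vertex -0.507 -2.927 -0.845
vertex -0.924 -3.214 -0.658
endloop
endfacet
facet normal -0.913 0.040 0.405
outer loop
vertex -1.01 -2.738 -0.899
vertex -0.924 -3.214 -0.658
vertex -0.393 -2.253 0.445
endloop
endfacet
facet normal -0.079 -0.462 -0.884
outer loop
vertex -0.924 -3.214 -0.658
vertex -0.507 -2.927 -0.845
vertex -0.421 -3.403 -0.604
endloop
endfacet
facet normal -0.314 -0.636 0.705
outer loop
vertex -0.924 -3.214 -0.658
vertex -0.421 -3.403 -0.604
vertex -0.393 -2.253 0.445
endloop
endfacet
facet normal -0.079 -0.462 -0.884
outer loop
vertex -0.421 -3.403 -0.604
vertex -0.507 -2.927 -0.845
vertex -0.004 -3.116 -0.791
endloop
endfacet
facet normal 0.624 -0.535 0.570
outer loop
vertex -0.421 -3.403 -0.604
vertex -0.004 -3.116 -0.791
vertex -0.393 -2.253 0.445
endloop
endfacet
facet normal -0.079 -0.461 -0.884
outer loop
vertex -0.004 -3.116 -0.791
vertex -0.507 -2.927 -0.845
vertex -0.089 -2.64 -1.032
endloop
endfacet
facet normal 0.961 0.240 0.135
outer loop
vertex -0.004 -3.116 -0.791
vertex -0.089 -2.64 -1.032
vertex -0.393 -2.253 0.445
endloop
endfacet
facet normal -0.606 -0.642 -0.470
outer loop
vertex 1.209 -4.193 1.289
vertex 0.904 -3.748 1.075
vertex 1.356 -3.958 0.779
endloop
endfacet
facet normal 0.929 -0.355 0.104
outer loop
vertex 1.209 -4.193 1.289
vertex 1.356 -3.958 0.779
vertex 1.636 -2.972 1.645
endloop
endfacet
facet normal -0.606 -0.642 -0.470
outer loop
vertex 1.356 -3.958 0.779
vertex 0.904 -3.748 1.075
vertex 1.051 -3.514 0.566
endloop
endfacet
facet normal 0.783 0.269 -0.560
outer loop
vertex 1.356 -3.958 0.779
vertex 1.051 -3.514 0.566
vertex 1.636 -2.972 1.645
endloop
endfacet
facet normal -0.605 -0.643 -0.470
outer loop
vertex 1.051 -3.514 0.566
vertex 0.904 -3.748 1.075
vertex 0.598 -3.304 0.862
endloop
endfacet
facet normal 0.087 0.870 -0.484
outer loop
vertex 1.051 -3.514 0.566
vertex 0.598 -3.304 0.862
vertex 1.636 -2.972 1.645
endloop
endfacet
facet normal -0.604 -0.643 -0.471
outer loop
vertex 0.598 -3.304 0.862
vertex 0.904 -3.748 1.075
vertex 0.451 -3.539 1.371
endloop
endfacet
facet normal -0.465 0.847 0.257
outer loop
vertex 0.598 -3.304 0.862
vertex 0.451 -3.539 1.371
vertex 1.636 -2.972 1.645
endloop
endfacet
facet normal -0.604 -0.643 -0.470
outer loop
vertex 0.451 -3.539 1.371
vertex 0.904 -3.748 1.075
vertex 0.757 -3.983 1.585
endloop
endfacet
facet normal -0.320 0.223 0.921
outer loop
vertex 0.451 -3.539 1.371
vertex 0.757 -3.983 1.585
vertex 1.636 -2.972 1.645
endloop
endfacet
facet normal -0.606 -0.642 -0.470
outer loop
vertex 0.757 -3.983 1.585
vertex 0.904 -3.748 1.075
vertex 1.209 -4.193 1.289
endloop
endfacet
facet normal 0.378 -0.378 0.845
outer loop
vertex 0.757 -3.983 1.585
vertex 1.209 -4.193 1.289
vertex 1.636 -2.972 1.645
endloop
endfacet
facet normal -0.304 0.285 0.909
outer loop
vertex -3.147 1.944 -0.763
vertex -3.717 1.447 -0.798
vertex -3.049 1.238 -0.509
endloop
endfacet
facet normal 0.402 0.359 0.843
outer loop
vertex -3.147 1.944 -0.763
vertex -3.049 1.238 -0.509
vertex -2.504 1.574 -0.912
endloop
endfacet
facet normal 0.527 0.797 0.294
outer loop
vertex -3.147 1.944 -0.763
vertex -2.504 1.574 -0.912
vertex -2.834 1.991 -1.451
endloop
endfacet
facet normal -0.103 0.994 0.021
outer loop
vertex -3.147 1.944 -0.763
vertex -2.834 1.991 -1.451
vertex -3.584 1.912 -1.381
endloop
endfacet
facet normal -0.616 0.678 0.400
outer loop
vertex -3.147 1.944 -0.763
vertex -3.584 1.912 -1.381
vertex -3.717 1.447 -0.798
endloop
endfacet
facet normal 0.676 -0.279 0.682
outer loop
vertex -2.504 1.574 -0.912
vertex -3.049 1.238 -0.509
vertex -2.676 0.848 -1.039
endloop
endfacet
facet normal -0.466 -0.399 0.789
outer loop
vertex -3.049 1.238 -0.509
vertex -3.717 1.447 -0.798
vertex -3.426 0.769 -0.969
endloop
endfacet
facet normal -0.971 0.236 -0.033
outer loop
vertex -3.717 1.447 -0.798
vertex -3.584 1.912 -1.381
vertex -3.756 1.186 -1.508
endloop
endfacet
facet normal -0.139 0.748 -0.649
outer loop
vertex -3.584 1.912 -1.381
vertex -2.834 1.991 -1.451
vertex -3.211 1.522 -1.911
endloop
endfacet
facet normal 0.879 0.429 -0.206
outer loop
vertex -2.834 1.991 -1.451
vertex -2.504 1.574 -0.912
vertex -2.543 1.313 -1.622
endloop
endfacet
facet normal 0.103 -0.994 -0.021
outer loop
vertex -3.113 0.816 -1.657
vertex -2.676 0.848 -1.039
vertex -3.426 0.769 -0.969
endloop
endfacet
facet normal -0.527 -0.797 -0.294
outer loop
vertex -3.113 0.816 -1.657
vertex -3.426 0.769 -0.969
vertex -3.756 1.186 -1.508
endloop
endfacet
facet normal -0.402 -0.359 -0.843
outer loop
vertex -3.113 0.816 -1.657
vertex -3.756 1.186 -1.508
vertex -3.211 1.522 -1.911
endloop
endfacet
facet normal 0.304 -0.285 -0.909
outer loop
vertex -3.113 0.816 -1.657
vertex -3.211 1.522 -1.911
vertex -2.543 1.313 -1.622
endloop
endfacet
facet normal 0.616 -0.678 -0.400
outer loop
vertex -3.113 0.816 -1.657
vertex -2.543 1.313 -1.622
vertex -2.676 0.848 -1.039
endloop
endfacet
facet normal 0.139 -0.748 0.649
outer loop
vertex -3.426 0.769 -0.969
vertex -2.676 0.848 -1.039
vertex -3.049 1.238 -0.509
endloop
endfacet
facet normal -0.879 -0.429 0.206
outer loop
vertex -3.756 1.186 -1.508
vertex -3.426 0.769 -0.969
vertex -3.717 1.447 -0.798
endloop
endfacet
facet normal -0.676 0.279 -0.682
outer loop
vertex -3.211 1.522 -1.911
vertex -3.756 1.186 -1.508
vertex -3.584 1.912 -1.381
endloop
endfacet
facet normal 0.466 0.399 -0.789
outer loop
vertex -2.543 1.313 -1.622
vertex -3.211 1.522 -1.911
vertex -2.834 1.991 -1.451
endloop
endfacet
facet normal 0.971 -0.236 0.033
outer loop
vertex -2.676 0.848 -1.039
vertex -2.543 1.313 -1.622
vertex -2.504 1.574 -0.912
endloop
endfacet

endsolid
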